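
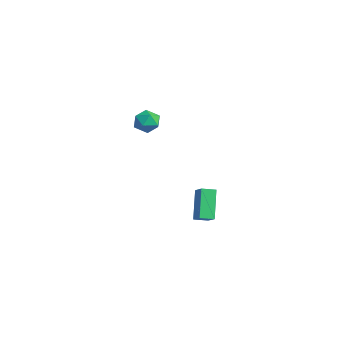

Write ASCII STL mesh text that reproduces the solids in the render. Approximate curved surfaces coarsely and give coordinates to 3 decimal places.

solid 
facet normal -0.924 0.167 0.343
outer loop
vertex -4.152 -0.777 3.485
vertex -4.263 -1.584 3.579
vertex -3.954 -1.138 4.194
endloop
endfacet
facet normal -0.491 0.713 0.500
outer loop
vertex -4.152 -0.777 3.485
vertex -3.954 -1.138 4.194
vertex -3.458 -0.57 3.871
endloop
endfacet
facet normal -0.227 0.968 -0.111
outer loop
vertex -4.152 -0.777 3.485
vertex -3.458 -0.57 3.871
vertex -3.461 -0.664 3.056
endloop
endfacet
facet normal -0.496 0.580 -0.646
outer loop
vertex -4.152 -0.777 3.485
vertex -3.461 -0.664 3.056
vertex -3.959 -1.291 2.876
endloop
endfacet
facet normal -0.927 0.085 -0.365
outer loop
vertex -4.152 -0.777 3.485
vertex -3.959 -1.291 2.876
vertex -4.263 -1.584 3.579
endloop
endfacet
facet normal 0.052 0.459 0.887
outer loop
vertex -3.458 -0.57 3.871
vertex -3.954 -1.138 4.194
vertex -3.141 -1.249 4.204
endloop
endfacet
facet normal -0.649 -0.423 0.633
outer loop
vertex -3.954 -1.138 4.194
vertex -4.263 -1.584 3.579
vertex -3.639 -1.876 4.024
endloop
endfacet
facet normal -0.652 -0.557 -0.514
outer loop
vertex -4.263 -1.584 3.579
vertex -3.959 -1.291 2.876
vertex -3.642 -1.97 3.209
endloop
endfacet
facet normal 0.045 0.242 -0.969
outer loop
vertex -3.959 -1.291 2.876
vertex -3.461 -0.664 3.056
vertex -3.146 -1.402 2.886
endloop
endfacet
facet normal 0.480 0.871 -0.102
outer loop
vertex -3.461 -0.664 3.056
vertex -3.458 -0.57 3.871
vertex -2.837 -0.956 3.501
endloop
endfacet
facet normal 0.496 -0.580 0.646
outer loop
vertex -2.948 -1.763 3.595
vertex -3.141 -1.249 4.204
vertex -3.639 -1.876 4.024
endloop
endfacet
facet normal 0.227 -0.968 0.111
outer loop
vertex -2.948 -1.763 3.595
vertex -3.639 -1.876 4.024
vertex -3.642 -1.97 3.209
endloop
endfacet
facet normal 0.491 -0.713 -0.500
outer loop
vertex -2.948 -1.763 3.595
vertex -3.642 -1.97 3.209
vertex -3.146 -1.402 2.886
endloop
endfacet
facet normal 0.924 -0.167 -0.343
outer loop
vertex -2.948 -1.763 3.595
vertex -3.146 -1.402 2.886
vertex -2.837 -0.956 3.501
endloop
endfacet
facet normal 0.927 -0.085 0.365
outer loop
vertex -2.948 -1.763 3.595
vertex -2.837 -0.956 3.501
vertex -3.141 -1.249 4.204
endloop
endfacet
facet normal -0.045 -0.242 0.969
outer loop
vertex -3.639 -1.876 4.024
vertex -3.141 -1.249 4.204
vertex -3.954 -1.138 4.194
endloop
endfacet
facet normal -0.480 -0.871 0.102
outer loop
vertex -3.642 -1.97 3.209
vertex -3.639 -1.876 4.024
vertex -4.263 -1.584 3.579
endloop
endfacet
facet normal -0.052 -0.459 -0.887
outer loop
vertex -3.146 -1.402 2.886
vertex -3.642 -1.97 3.209
vertex -3.959 -1.291 2.876
endloop
endfacet
facet normal 0.649 0.423 -0.633
outer loop
vertex -2.837 -0.956 3.501
vertex -3.146 -1.402 2.886
vertex -3.461 -0.664 3.056
endloop
endfacet
facet normal 0.652 0.557 0.514
outer loop
vertex -3.141 -1.249 4.204
vertex -2.837 -0.956 3.501
vertex -3.458 -0.57 3.871
endloop
endfacet
facet normal -0.842 0.035 -0.539
outer loop
vertex -4.715 2.077 -2.948
vertex -4.558 2.9 -3.14
vertex -3.683 1.497 -4.597
endloop
endfacet
facet normal -0.182 -0.958 0.223
outer loop
vertex -2.782 1.46 -4.02
vertex -4.715 2.077 -2.948
vertex -3.683 1.497 -4.597
endloop
endfacet
facet normal -0.842 0.035 -0.539
outer loop
vertex -3.683 1.497 -4.597
vertex -4.558 2.9 -3.14
vertex -3.526 2.32 -4.789
endloop
endfacet
facet normal 0.508 -0.286 -0.812
outer loop
vertex -3.526 2.32 -4.789
vertex -2.782 1.46 -4.02
vertex -3.683 1.497 -4.597
endloop
endfacet
facet normal -0.508 0.286 0.812
outer loop
vertex -4.715 2.077 -2.948
vertex -3.657 2.863 -2.563
vertex -4.558 2.9 -3.14
endloop
endfacet
facet normal -0.182 -0.958 0.223
outer loop
vertex -3.814 2.04 -2.371
vertex -4.715 2.077 -2.948
vertex -2.782 1.46 -4.02
endloop
endfacet
facet normal -0.508 0.286 0.812
outer loop
vertex -3.814 2.04 -2.371
vertex -3.657 2.863 -2.563
vertex -4.715 2.077 -2.948
endloop
endfacet
facet normal 0.182 0.958 -0.223
outer loop
vertex -4.558 2.9 -3.14
vertex -3.657 2.863 -2.563
vertex -3.526 2.32 -4.789
endloop
endfacet
facet normal 0.508 -0.286 -0.812
outer loop
vertex -2.625 2.283 -4.212
vertex -2.782 1.46 -4.02
vertex -3.526 2.32 -4.789
endloop
endfacet
facet normal 0.182 0.958 -0.223
outer loop
vertex -3.526 2.32 -4.789
vertex -3.657 2.863 -2.563
vertex -2.625 2.283 -4.212
endloop
endfacet
facet normal 0.842 -0.035 0.539
outer loop
vertex -2.625 2.283 -4.212
vertex -3.814 2.04 -2.371
vertex -2.782 1.46 -4.02
endloop
endfacet
facet normal 0.842 -0.035 0.539
outer loop
vertex -3.657 2.863 -2.563
vertex -3.814 2.04 -2.371
vertex -2.625 2.283 -4.212
endloop
endfacet

endsolid


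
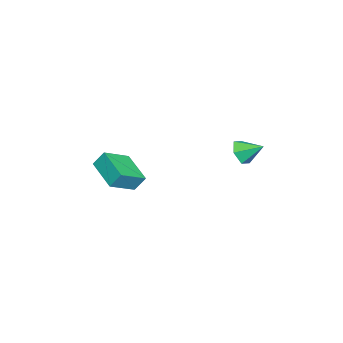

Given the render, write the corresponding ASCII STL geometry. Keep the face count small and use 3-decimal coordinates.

solid 
facet normal -0.682 -0.659 0.317
outer loop
vertex -1.521 -3.924 -0.224
vertex -2.867 -2.955 -1.108
vertex -1.361 -4.521 -1.122
endloop
endfacet
facet normal 0.716 -0.516 0.470
outer loop
vertex 0.127 -3.085 -1.812
vertex -1.521 -3.924 -0.224
vertex -1.361 -4.521 -1.122
endloop
endfacet
facet normal -0.682 -0.659 0.317
outer loop
vertex -1.361 -4.521 -1.122
vertex -2.867 -2.955 -1.108
vertex -2.707 -3.552 -2.006
endloop
endfacet
facet normal 0.147 -0.548 -0.824
outer loop
vertex -2.707 -3.552 -2.006
vertex 0.127 -3.085 -1.812
vertex -1.361 -4.521 -1.122
endloop
endfacet
facet normal -0.147 0.548 0.824
outer loop
vertex -1.521 -3.924 -0.224
vertex -1.379 -1.519 -1.798
vertex -2.867 -2.955 -1.108
endloop
endfacet
facet normal 0.716 -0.516 0.470
outer loop
vertex -0.033 -2.488 -0.914
vertex -1.521 -3.924 -0.224
vertex 0.127 -3.085 -1.812
endloop
endfacet
facet normal -0.147 0.548 0.824
outer loop
vertex -0.033 -2.488 -0.914
vertex -1.379 -1.519 -1.798
vertex -1.521 -3.924 -0.224
endloop
endfacet
facet normal -0.716 0.516 -0.470
outer loop
vertex -2.867 -2.955 -1.108
vertex -1.379 -1.519 -1.798
vertex -2.707 -3.552 -2.006
endloop
endfacet
facet normal 0.147 -0.548 -0.824
outer loop
vertex -1.219 -2.116 -2.696
vertex 0.127 -3.085 -1.812
vertex -2.707 -3.552 -2.006
endloop
endfacet
facet normal -0.716 0.516 -0.470
outer loop
vertex -2.707 -3.552 -2.006
vertex -1.379 -1.519 -1.798
vertex -1.219 -2.116 -2.696
endloop
endfacet
facet normal 0.682 0.659 -0.317
outer loop
vertex -1.219 -2.116 -2.696
vertex -0.033 -2.488 -0.914
vertex 0.127 -3.085 -1.812
endloop
endfacet
facet normal 0.682 0.659 -0.317
outer loop
vertex -1.379 -1.519 -1.798
vertex -0.033 -2.488 -0.914
vertex -1.219 -2.116 -2.696
endloop
endfacet
facet normal -0.048 -0.868 -0.494
outer loop
vertex -2.499 3.521 -0.443
vertex -3.274 3.328 -0.028
vertex -3.281 3.773 -0.81
endloop
endfacet
facet normal 0.454 0.778 -0.433
outer loop
vertex -2.499 3.521 -0.443
vertex -3.281 3.773 -0.81
vertex -3.206 4.552 0.668
endloop
endfacet
facet normal -0.048 -0.868 -0.494
outer loop
vertex -3.281 3.773 -0.81
vertex -3.274 3.328 -0.028
vertex -4.056 3.58 -0.395
endloop
endfacet
facet normal -0.420 0.812 -0.406
outer loop
vertex -3.281 3.773 -0.81
vertex -4.056 3.58 -0.395
vertex -3.206 4.552 0.668
endloop
endfacet
facet normal -0.048 -0.868 -0.494
outer loop
vertex -4.056 3.58 -0.395
vertex -3.274 3.328 -0.028
vertex -4.049 3.135 0.387
endloop
endfacet
facet normal -0.851 0.453 0.266
outer loop
vertex -4.056 3.58 -0.395
vertex -4.049 3.135 0.387
vertex -3.206 4.552 0.668
endloop
endfacet
facet normal -0.048 -0.868 -0.494
outer loop
vertex -4.049 3.135 0.387
vertex -3.274 3.328 -0.028
vertex -3.267 2.883 0.754
endloop
endfacet
facet normal -0.408 0.062 0.911
outer loop
vertex -4.049 3.135 0.387
vertex -3.267 2.883 0.754
vertex -3.206 4.552 0.668
endloop
endfacet
facet normal -0.048 -0.868 -0.494
outer loop
vertex -3.267 2.883 0.754
vertex -3.274 3.328 -0.028
vertex -2.492 3.076 0.339
endloop
endfacet
facet normal 0.466 0.029 0.884
outer loop
vertex -3.267 2.883 0.754
vertex -2.492 3.076 0.339
vertex -3.206 4.552 0.668
endloop
endfacet
facet normal -0.048 -0.868 -0.494
outer loop
vertex -2.492 3.076 0.339
vertex -3.274 3.328 -0.028
vertex -2.499 3.521 -0.443
endloop
endfacet
facet normal 0.897 0.387 0.212
outer loop
vertex -2.492 3.076 0.339
vertex -2.499 3.521 -0.443
vertex -3.206 4.552 0.668
endloop
endfacet

endsolid


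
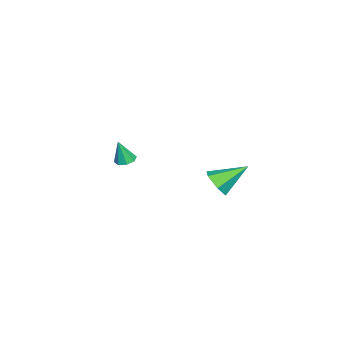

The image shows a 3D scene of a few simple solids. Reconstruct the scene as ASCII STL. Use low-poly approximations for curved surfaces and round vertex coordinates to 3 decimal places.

solid 
facet normal 0.388 -0.746 -0.541
outer loop
vertex 3.838 2.866 3.809
vertex 3.447 3.152 3.135
vertex 4.212 3.419 3.315
endloop
endfacet
facet normal 0.602 0.265 0.753
outer loop
vertex 3.838 2.866 3.809
vertex 4.212 3.419 3.315
vertex 2.753 4.488 4.105
endloop
endfacet
facet normal 0.388 -0.746 -0.542
outer loop
vertex 4.212 3.419 3.315
vertex 3.447 3.152 3.135
vertex 3.82 3.705 2.641
endloop
endfacet
facet normal 0.591 0.807 -0.001
outer loop
vertex 4.212 3.419 3.315
vertex 3.82 3.705 2.641
vertex 2.753 4.488 4.105
endloop
endfacet
facet normal 0.388 -0.746 -0.542
outer loop
vertex 3.82 3.705 2.641
vertex 3.447 3.152 3.135
vertex 3.055 3.438 2.461
endloop
endfacet
facet normal -0.156 0.819 -0.552
outer loop
vertex 3.82 3.705 2.641
vertex 3.055 3.438 2.461
vertex 2.753 4.488 4.105
endloop
endfacet
facet normal 0.387 -0.746 -0.542
outer loop
vertex 3.055 3.438 2.461
vertex 3.447 3.152 3.135
vertex 2.682 2.886 2.955
endloop
endfacet
facet normal -0.891 0.290 -0.349
outer loop
vertex 3.055 3.438 2.461
vertex 2.682 2.886 2.955
vertex 2.753 4.488 4.105
endloop
endfacet
facet normal 0.387 -0.747 -0.541
outer loop
vertex 2.682 2.886 2.955
vertex 3.447 3.152 3.135
vertex 3.073 2.6 3.629
endloop
endfacet
facet normal -0.880 -0.251 0.404
outer loop
vertex 2.682 2.886 2.955
vertex 3.073 2.6 3.629
vertex 2.753 4.488 4.105
endloop
endfacet
facet normal 0.387 -0.747 -0.541
outer loop
vertex 3.073 2.6 3.629
vertex 3.447 3.152 3.135
vertex 3.838 2.866 3.809
endloop
endfacet
facet normal -0.133 -0.263 0.955
outer loop
vertex 3.073 2.6 3.629
vertex 3.838 2.866 3.809
vertex 2.753 4.488 4.105
endloop
endfacet
facet normal -0.166 0.213 -0.963
outer loop
vertex -1.589 -3.199 0.474
vertex -2.127 -3.0 0.611
vertex -1.591 -2.758 0.572
endloop
endfacet
facet normal 0.980 -0.039 0.197
outer loop
vertex -1.589 -3.199 0.474
vertex -1.591 -2.758 0.572
vertex -1.893 -3.3 1.969
endloop
endfacet
facet normal -0.166 0.212 -0.963
outer loop
vertex -1.591 -2.758 0.572
vertex -2.127 -3.0 0.611
vertex -1.907 -2.459 0.692
endloop
endfacet
facet normal 0.707 0.594 0.383
outer loop
vertex -1.591 -2.758 0.572
vertex -1.907 -2.459 0.692
vertex -1.893 -3.3 1.969
endloop
endfacet
facet normal -0.167 0.212 -0.963
outer loop
vertex -1.907 -2.459 0.692
vertex -2.127 -3.0 0.611
vertex -2.352 -2.477 0.765
endloop
endfacet
facet normal 0.056 0.834 0.549
outer loop
vertex -1.907 -2.459 0.692
vertex -2.352 -2.477 0.765
vertex -1.893 -3.3 1.969
endloop
endfacet
facet normal -0.167 0.212 -0.963
outer loop
vertex -2.352 -2.477 0.765
vertex -2.127 -3.0 0.611
vertex -2.666 -2.801 0.748
endloop
endfacet
facet normal -0.592 0.542 0.596
outer loop
vertex -2.352 -2.477 0.765
vertex -2.666 -2.801 0.748
vertex -1.893 -3.3 1.969
endloop
endfacet
facet normal -0.166 0.213 -0.963
outer loop
vertex -2.666 -2.801 0.748
vertex -2.127 -3.0 0.611
vertex -2.664 -3.242 0.65
endloop
endfacet
facet normal -0.860 -0.114 0.498
outer loop
vertex -2.666 -2.801 0.748
vertex -2.664 -3.242 0.65
vertex -1.893 -3.3 1.969
endloop
endfacet
facet normal -0.165 0.212 -0.963
outer loop
vertex -2.664 -3.242 0.65
vertex -2.127 -3.0 0.611
vertex -2.348 -3.541 0.53
endloop
endfacet
facet normal -0.588 -0.746 0.311
outer loop
vertex -2.664 -3.242 0.65
vertex -2.348 -3.541 0.53
vertex -1.893 -3.3 1.969
endloop
endfacet
facet normal -0.166 0.212 -0.963
outer loop
vertex -2.348 -3.541 0.53
vertex -2.127 -3.0 0.611
vertex -1.903 -3.524 0.457
endloop
endfacet
facet normal 0.062 -0.987 0.146
outer loop
vertex -2.348 -3.541 0.53
vertex -1.903 -3.524 0.457
vertex -1.893 -3.3 1.969
endloop
endfacet
facet normal -0.167 0.212 -0.963
outer loop
vertex -1.903 -3.524 0.457
vertex -2.127 -3.0 0.611
vertex -1.589 -3.199 0.474
endloop
endfacet
facet normal 0.713 -0.694 0.098
outer loop
vertex -1.903 -3.524 0.457
vertex -1.589 -3.199 0.474
vertex -1.893 -3.3 1.969
endloop
endfacet

endsolid


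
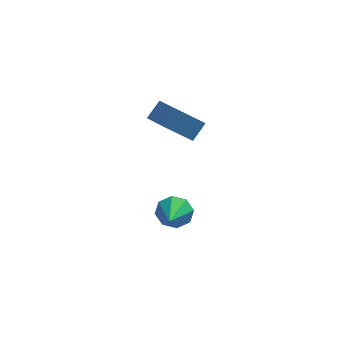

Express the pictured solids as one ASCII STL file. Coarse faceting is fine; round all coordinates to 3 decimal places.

solid 
facet normal -0.511 -0.538 -0.671
outer loop
vertex 4.594 2.045 0.618
vertex 3.424 1.933 1.599
vertex 3.995 3.321 0.051
endloop
endfacet
facet normal 0.763 0.073 -0.642
outer loop
vertex 4.476 3.827 0.681
vertex 4.594 2.045 0.618
vertex 3.995 3.321 0.051
endloop
endfacet
facet normal -0.511 -0.538 -0.671
outer loop
vertex 3.995 3.321 0.051
vertex 3.424 1.933 1.599
vertex 2.826 3.21 1.031
endloop
endfacet
facet normal -0.393 0.840 -0.374
outer loop
vertex 2.826 3.21 1.031
vertex 4.476 3.827 0.681
vertex 3.995 3.321 0.051
endloop
endfacet
facet normal 0.394 -0.840 0.374
outer loop
vertex 4.594 2.045 0.618
vertex 3.905 2.439 2.229
vertex 3.424 1.933 1.599
endloop
endfacet
facet normal 0.765 0.073 -0.640
outer loop
vertex 5.074 2.55 1.249
vertex 4.594 2.045 0.618
vertex 4.476 3.827 0.681
endloop
endfacet
facet normal 0.393 -0.840 0.374
outer loop
vertex 5.074 2.55 1.249
vertex 3.905 2.439 2.229
vertex 4.594 2.045 0.618
endloop
endfacet
facet normal -0.764 -0.072 0.641
outer loop
vertex 3.424 1.933 1.599
vertex 3.905 2.439 2.229
vertex 2.826 3.21 1.031
endloop
endfacet
facet normal -0.393 0.840 -0.373
outer loop
vertex 3.306 3.715 1.662
vertex 4.476 3.827 0.681
vertex 2.826 3.21 1.031
endloop
endfacet
facet normal -0.764 -0.074 0.641
outer loop
vertex 2.826 3.21 1.031
vertex 3.905 2.439 2.229
vertex 3.306 3.715 1.662
endloop
endfacet
facet normal 0.511 0.538 0.671
outer loop
vertex 3.306 3.715 1.662
vertex 5.074 2.55 1.249
vertex 4.476 3.827 0.681
endloop
endfacet
facet normal 0.511 0.538 0.671
outer loop
vertex 3.905 2.439 2.229
vertex 5.074 2.55 1.249
vertex 3.306 3.715 1.662
endloop
endfacet
facet normal 0.113 0.886 -0.449
outer loop
vertex 4.497 1.535 -3.978
vertex 3.882 1.812 -3.586
vertex 4.651 1.78 -3.456
endloop
endfacet
facet normal 0.832 -0.555 0.015
outer loop
vertex 4.497 1.535 -3.978
vertex 4.651 1.78 -3.456
vertex 3.698 0.368 -2.854
endloop
endfacet
facet normal 0.113 0.886 -0.449
outer loop
vertex 4.651 1.78 -3.456
vertex 3.882 1.812 -3.586
vertex 4.354 2.044 -3.01
endloop
endfacet
facet normal 0.741 -0.231 0.630
outer loop
vertex 4.651 1.78 -3.456
vertex 4.354 2.044 -3.01
vertex 3.698 0.368 -2.854
endloop
endfacet
facet normal 0.113 0.886 -0.450
outer loop
vertex 4.354 2.044 -3.01
vertex 3.882 1.812 -3.586
vertex 3.781 2.172 -2.902
endloop
endfacet
facet normal 0.189 0.017 0.982
outer loop
vertex 4.354 2.044 -3.01
vertex 3.781 2.172 -2.902
vertex 3.698 0.368 -2.854
endloop
endfacet
facet normal 0.115 0.886 -0.449
outer loop
vertex 3.781 2.172 -2.902
vertex 3.882 1.812 -3.586
vertex 3.268 2.09 -3.195
endloop
endfacet
facet normal -0.501 0.046 0.864
outer loop
vertex 3.781 2.172 -2.902
vertex 3.268 2.09 -3.195
vertex 3.698 0.368 -2.854
endloop
endfacet
facet normal 0.114 0.885 -0.451
outer loop
vertex 3.268 2.09 -3.195
vertex 3.882 1.812 -3.586
vertex 3.114 1.844 -3.717
endloop
endfacet
facet normal -0.923 -0.162 0.349
outer loop
vertex 3.268 2.09 -3.195
vertex 3.114 1.844 -3.717
vertex 3.698 0.368 -2.854
endloop
endfacet
facet normal 0.114 0.886 -0.449
outer loop
vertex 3.114 1.844 -3.717
vertex 3.882 1.812 -3.586
vertex 3.411 1.58 -4.163
endloop
endfacet
facet normal -0.832 -0.485 -0.267
outer loop
vertex 3.114 1.844 -3.717
vertex 3.411 1.58 -4.163
vertex 3.698 0.368 -2.854
endloop
endfacet
facet normal 0.113 0.886 -0.449
outer loop
vertex 3.411 1.58 -4.163
vertex 3.882 1.812 -3.586
vertex 3.984 1.452 -4.271
endloop
endfacet
facet normal -0.281 -0.734 -0.618
outer loop
vertex 3.411 1.58 -4.163
vertex 3.984 1.452 -4.271
vertex 3.698 0.368 -2.854
endloop
endfacet
facet normal 0.113 0.886 -0.449
outer loop
vertex 3.984 1.452 -4.271
vertex 3.882 1.812 -3.586
vertex 4.497 1.535 -3.978
endloop
endfacet
facet normal 0.409 -0.763 -0.501
outer loop
vertex 3.984 1.452 -4.271
vertex 4.497 1.535 -3.978
vertex 3.698 0.368 -2.854
endloop
endfacet

endsolid


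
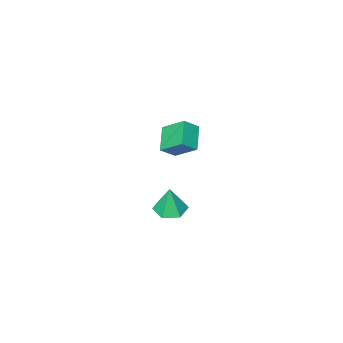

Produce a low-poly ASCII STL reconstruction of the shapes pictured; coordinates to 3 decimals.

solid 
facet normal -0.052 -0.033 -0.998
outer loop
vertex 4.101 3.753 -1.705
vertex 3.268 3.344 -1.648
vertex 3.33 4.271 -1.682
endloop
endfacet
facet normal 0.521 0.757 0.395
outer loop
vertex 4.101 3.753 -1.705
vertex 3.33 4.271 -1.682
vertex 3.352 3.396 -0.032
endloop
endfacet
facet normal -0.052 -0.033 -0.998
outer loop
vertex 3.33 4.271 -1.682
vertex 3.268 3.344 -1.648
vertex 2.496 3.862 -1.625
endloop
endfacet
facet normal -0.371 0.818 0.439
outer loop
vertex 3.33 4.271 -1.682
vertex 2.496 3.862 -1.625
vertex 3.352 3.396 -0.032
endloop
endfacet
facet normal -0.051 -0.032 -0.998
outer loop
vertex 2.496 3.862 -1.625
vertex 3.268 3.344 -1.648
vertex 2.434 2.935 -1.592
endloop
endfacet
facet normal -0.869 0.076 0.489
outer loop
vertex 2.496 3.862 -1.625
vertex 2.434 2.935 -1.592
vertex 3.352 3.396 -0.032
endloop
endfacet
facet normal -0.051 -0.032 -0.998
outer loop
vertex 2.434 2.935 -1.592
vertex 3.268 3.344 -1.648
vertex 3.206 2.417 -1.615
endloop
endfacet
facet normal -0.474 -0.729 0.494
outer loop
vertex 2.434 2.935 -1.592
vertex 3.206 2.417 -1.615
vertex 3.352 3.396 -0.032
endloop
endfacet
facet normal -0.053 -0.032 -0.998
outer loop
vertex 3.206 2.417 -1.615
vertex 3.268 3.344 -1.648
vertex 4.039 2.825 -1.672
endloop
endfacet
facet normal 0.417 -0.790 0.450
outer loop
vertex 3.206 2.417 -1.615
vertex 4.039 2.825 -1.672
vertex 3.352 3.396 -0.032
endloop
endfacet
facet normal -0.053 -0.032 -0.998
outer loop
vertex 4.039 2.825 -1.672
vertex 3.268 3.344 -1.648
vertex 4.101 3.753 -1.705
endloop
endfacet
facet normal 0.915 -0.047 0.400
outer loop
vertex 4.039 2.825 -1.672
vertex 4.101 3.753 -1.705
vertex 3.352 3.396 -0.032
endloop
endfacet
facet normal -0.732 0.216 -0.646
outer loop
vertex -3.417 -3.188 -2.981
vertex -2.444 -2.054 -3.704
vertex -2.805 -4.415 -4.085
endloop
endfacet
facet normal -0.586 -0.684 0.435
outer loop
vertex -1.956 -4.666 -3.336
vertex -3.417 -3.188 -2.981
vertex -2.805 -4.415 -4.085
endloop
endfacet
facet normal -0.732 0.216 -0.646
outer loop
vertex -2.805 -4.415 -4.085
vertex -2.444 -2.054 -3.704
vertex -1.833 -3.281 -4.808
endloop
endfacet
facet normal 0.347 -0.697 -0.627
outer loop
vertex -1.833 -3.281 -4.808
vertex -1.956 -4.666 -3.336
vertex -2.805 -4.415 -4.085
endloop
endfacet
facet normal -0.347 0.697 0.627
outer loop
vertex -3.417 -3.188 -2.981
vertex -1.595 -2.305 -2.955
vertex -2.444 -2.054 -3.704
endloop
endfacet
facet normal -0.586 -0.684 0.436
outer loop
vertex -2.567 -3.439 -2.232
vertex -3.417 -3.188 -2.981
vertex -1.956 -4.666 -3.336
endloop
endfacet
facet normal -0.347 0.697 0.627
outer loop
vertex -2.567 -3.439 -2.232
vertex -1.595 -2.305 -2.955
vertex -3.417 -3.188 -2.981
endloop
endfacet
facet normal 0.586 0.683 -0.435
outer loop
vertex -2.444 -2.054 -3.704
vertex -1.595 -2.305 -2.955
vertex -1.833 -3.281 -4.808
endloop
endfacet
facet normal 0.347 -0.697 -0.627
outer loop
vertex -0.983 -3.532 -4.059
vertex -1.956 -4.666 -3.336
vertex -1.833 -3.281 -4.808
endloop
endfacet
facet normal 0.586 0.684 -0.435
outer loop
vertex -1.833 -3.281 -4.808
vertex -1.595 -2.305 -2.955
vertex -0.983 -3.532 -4.059
endloop
endfacet
facet normal 0.732 -0.216 0.646
outer loop
vertex -0.983 -3.532 -4.059
vertex -2.567 -3.439 -2.232
vertex -1.956 -4.666 -3.336
endloop
endfacet
facet normal 0.732 -0.216 0.646
outer loop
vertex -1.595 -2.305 -2.955
vertex -2.567 -3.439 -2.232
vertex -0.983 -3.532 -4.059
endloop
endfacet

endsolid


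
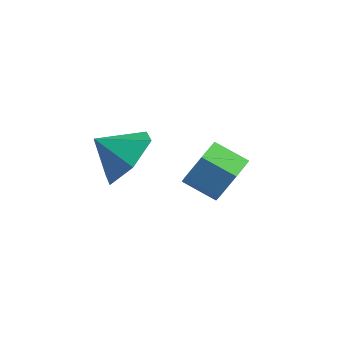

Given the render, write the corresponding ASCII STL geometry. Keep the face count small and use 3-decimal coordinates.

solid 
facet normal 0.848 0.286 -0.447
outer loop
vertex 3.335 1.502 -3.313
vertex 2.921 1.869 -3.863
vertex 3.134 2.249 -3.216
endloop
endfacet
facet normal 0.464 0.010 0.886
outer loop
vertex 3.335 1.502 -3.313
vertex 3.134 2.249 -3.216
vertex 2.454 1.204 -2.848
endloop
endfacet
facet normal 0.464 0.010 0.886
outer loop
vertex 2.454 1.204 -2.848
vertex 3.134 2.249 -3.216
vertex 2.253 1.952 -2.751
endloop
endfacet
facet normal -0.847 -0.286 0.449
outer loop
vertex 2.454 1.204 -2.848
vertex 2.253 1.952 -2.751
vertex 2.039 1.571 -3.397
endloop
endfacet
facet normal 0.848 0.286 -0.447
outer loop
vertex 3.134 2.249 -3.216
vertex 2.921 1.869 -3.863
vertex 2.72 2.616 -3.766
endloop
endfacet
facet normal 0.009 0.835 0.550
outer loop
vertex 3.134 2.249 -3.216
vertex 2.72 2.616 -3.766
vertex 2.253 1.952 -2.751
endloop
endfacet
facet normal 0.010 0.835 0.551
outer loop
vertex 2.253 1.952 -2.751
vertex 2.72 2.616 -3.766
vertex 1.839 2.319 -3.3
endloop
endfacet
facet normal -0.847 -0.285 0.449
outer loop
vertex 2.253 1.952 -2.751
vertex 1.839 2.319 -3.3
vertex 2.039 1.571 -3.397
endloop
endfacet
facet normal 0.847 0.286 -0.449
outer loop
vertex 2.72 2.616 -3.766
vertex 2.921 1.869 -3.863
vertex 2.506 2.236 -4.412
endloop
endfacet
facet normal -0.455 0.825 -0.335
outer loop
vertex 2.72 2.616 -3.766
vertex 2.506 2.236 -4.412
vertex 1.839 2.319 -3.3
endloop
endfacet
facet normal -0.456 0.825 -0.335
outer loop
vertex 1.839 2.319 -3.3
vertex 2.506 2.236 -4.412
vertex 1.625 1.938 -3.947
endloop
endfacet
facet normal -0.848 -0.285 0.448
outer loop
vertex 1.839 2.319 -3.3
vertex 1.625 1.938 -3.947
vertex 2.039 1.571 -3.397
endloop
endfacet
facet normal 0.847 0.286 -0.449
outer loop
vertex 2.506 2.236 -4.412
vertex 2.921 1.869 -3.863
vertex 2.707 1.488 -4.509
endloop
endfacet
facet normal -0.464 -0.010 -0.886
outer loop
vertex 2.506 2.236 -4.412
vertex 2.707 1.488 -4.509
vertex 1.625 1.938 -3.947
endloop
endfacet
facet normal -0.464 -0.010 -0.886
outer loop
vertex 1.625 1.938 -3.947
vertex 2.707 1.488 -4.509
vertex 1.826 1.191 -4.044
endloop
endfacet
facet normal -0.848 -0.286 0.447
outer loop
vertex 1.625 1.938 -3.947
vertex 1.826 1.191 -4.044
vertex 2.039 1.571 -3.397
endloop
endfacet
facet normal 0.847 0.285 -0.449
outer loop
vertex 2.707 1.488 -4.509
vertex 2.921 1.869 -3.863
vertex 3.121 1.121 -3.96
endloop
endfacet
facet normal -0.009 -0.835 -0.551
outer loop
vertex 2.707 1.488 -4.509
vertex 3.121 1.121 -3.96
vertex 1.826 1.191 -4.044
endloop
endfacet
facet normal -0.009 -0.835 -0.550
outer loop
vertex 1.826 1.191 -4.044
vertex 3.121 1.121 -3.96
vertex 2.24 0.824 -3.494
endloop
endfacet
facet normal -0.848 -0.286 0.447
outer loop
vertex 1.826 1.191 -4.044
vertex 2.24 0.824 -3.494
vertex 2.039 1.571 -3.397
endloop
endfacet
facet normal 0.848 0.285 -0.448
outer loop
vertex 3.121 1.121 -3.96
vertex 2.921 1.869 -3.863
vertex 3.335 1.502 -3.313
endloop
endfacet
facet normal 0.455 -0.825 0.335
outer loop
vertex 3.121 1.121 -3.96
vertex 3.335 1.502 -3.313
vertex 2.24 0.824 -3.494
endloop
endfacet
facet normal 0.456 -0.825 0.334
outer loop
vertex 2.24 0.824 -3.494
vertex 3.335 1.502 -3.313
vertex 2.454 1.204 -2.848
endloop
endfacet
facet normal -0.847 -0.286 0.449
outer loop
vertex 2.24 0.824 -3.494
vertex 2.454 1.204 -2.848
vertex 2.039 1.571 -3.397
endloop
endfacet
facet normal 0.650 0.456 -0.608
outer loop
vertex 2.435 -1.284 -1.903
vertex 1.741 -0.69 -2.199
vertex 2.284 -0.456 -1.443
endloop
endfacet
facet normal 0.180 -0.453 0.873
outer loop
vertex 2.435 -1.284 -1.903
vertex 2.284 -0.456 -1.443
vertex 1.059 -1.17 -1.561
endloop
endfacet
facet normal 0.649 0.457 -0.608
outer loop
vertex 2.284 -0.456 -1.443
vertex 1.741 -0.69 -2.199
vertex 1.59 0.138 -1.738
endloop
endfacet
facet normal -0.218 0.217 0.951
outer loop
vertex 2.284 -0.456 -1.443
vertex 1.59 0.138 -1.738
vertex 1.059 -1.17 -1.561
endloop
endfacet
facet normal 0.650 0.457 -0.607
outer loop
vertex 1.59 0.138 -1.738
vertex 1.741 -0.69 -2.199
vertex 1.047 -0.096 -2.495
endloop
endfacet
facet normal -0.802 0.387 0.455
outer loop
vertex 1.59 0.138 -1.738
vertex 1.047 -0.096 -2.495
vertex 1.059 -1.17 -1.561
endloop
endfacet
facet normal 0.650 0.456 -0.608
outer loop
vertex 1.047 -0.096 -2.495
vertex 1.741 -0.69 -2.199
vertex 1.199 -0.925 -2.955
endloop
endfacet
facet normal -0.986 -0.115 -0.119
outer loop
vertex 1.047 -0.096 -2.495
vertex 1.199 -0.925 -2.955
vertex 1.059 -1.17 -1.561
endloop
endfacet
facet normal 0.650 0.456 -0.608
outer loop
vertex 1.199 -0.925 -2.955
vertex 1.741 -0.69 -2.199
vertex 1.892 -1.519 -2.66
endloop
endfacet
facet normal -0.588 -0.784 -0.197
outer loop
vertex 1.199 -0.925 -2.955
vertex 1.892 -1.519 -2.66
vertex 1.059 -1.17 -1.561
endloop
endfacet
facet normal 0.650 0.456 -0.608
outer loop
vertex 1.892 -1.519 -2.66
vertex 1.741 -0.69 -2.199
vertex 2.435 -1.284 -1.903
endloop
endfacet
facet normal -0.005 -0.954 0.299
outer loop
vertex 1.892 -1.519 -2.66
vertex 2.435 -1.284 -1.903
vertex 1.059 -1.17 -1.561
endloop
endfacet

endsolid


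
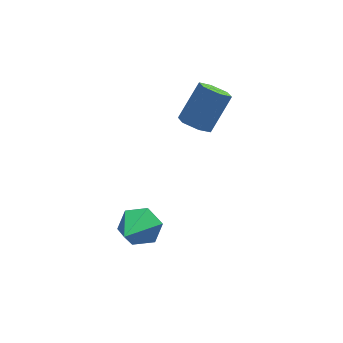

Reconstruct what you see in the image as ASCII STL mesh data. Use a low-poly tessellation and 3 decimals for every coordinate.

solid 
facet normal 0.435 0.743 -0.509
outer loop
vertex 0.729 -3.239 -3.705
vertex -0.035 -2.954 -3.942
vertex 0.32 -2.67 -3.224
endloop
endfacet
facet normal 0.573 -0.248 0.781
outer loop
vertex 0.729 -3.239 -3.705
vertex 0.32 -2.67 -3.224
vertex -0.945 -4.506 -2.878
endloop
endfacet
facet normal 0.435 0.743 -0.509
outer loop
vertex 0.32 -2.67 -3.224
vertex -0.035 -2.954 -3.942
vertex -0.445 -2.385 -3.461
endloop
endfacet
facet normal -0.179 0.300 0.937
outer loop
vertex 0.32 -2.67 -3.224
vertex -0.445 -2.385 -3.461
vertex -0.945 -4.506 -2.878
endloop
endfacet
facet normal 0.435 0.743 -0.509
outer loop
vertex -0.445 -2.385 -3.461
vertex -0.035 -2.954 -3.942
vertex -0.8 -2.669 -4.179
endloop
endfacet
facet normal -0.897 0.301 0.325
outer loop
vertex -0.445 -2.385 -3.461
vertex -0.8 -2.669 -4.179
vertex -0.945 -4.506 -2.878
endloop
endfacet
facet normal 0.435 0.743 -0.509
outer loop
vertex -0.8 -2.669 -4.179
vertex -0.035 -2.954 -3.942
vertex -0.391 -3.238 -4.66
endloop
endfacet
facet normal -0.862 -0.246 -0.443
outer loop
vertex -0.8 -2.669 -4.179
vertex -0.391 -3.238 -4.66
vertex -0.945 -4.506 -2.878
endloop
endfacet
facet normal 0.435 0.743 -0.509
outer loop
vertex -0.391 -3.238 -4.66
vertex -0.035 -2.954 -3.942
vertex 0.374 -3.523 -4.423
endloop
endfacet
facet normal -0.110 -0.793 -0.599
outer loop
vertex -0.391 -3.238 -4.66
vertex 0.374 -3.523 -4.423
vertex -0.945 -4.506 -2.878
endloop
endfacet
facet normal 0.435 0.743 -0.509
outer loop
vertex 0.374 -3.523 -4.423
vertex -0.035 -2.954 -3.942
vertex 0.729 -3.239 -3.705
endloop
endfacet
facet normal 0.608 -0.794 0.014
outer loop
vertex 0.374 -3.523 -4.423
vertex 0.729 -3.239 -3.705
vertex -0.945 -4.506 -2.878
endloop
endfacet
facet normal -0.525 -0.303 -0.795
outer loop
vertex 3.313 0.558 -1.974
vertex 2.803 0.35 -1.558
vertex 2.805 0.994 -1.805
endloop
endfacet
facet normal 0.428 0.714 -0.554
outer loop
vertex 3.313 0.558 -1.974
vertex 2.805 0.994 -1.805
vertex 4.247 1.098 -0.558
endloop
endfacet
facet normal 0.429 0.713 -0.555
outer loop
vertex 4.247 1.098 -0.558
vertex 2.805 0.994 -1.805
vertex 3.74 1.534 -0.39
endloop
endfacet
facet normal 0.525 0.304 0.795
outer loop
vertex 4.247 1.098 -0.558
vertex 3.74 1.534 -0.39
vertex 3.737 0.89 -0.142
endloop
endfacet
facet normal -0.525 -0.303 -0.795
outer loop
vertex 2.805 0.994 -1.805
vertex 2.803 0.35 -1.558
vertex 2.295 0.786 -1.389
endloop
endfacet
facet normal -0.422 0.904 -0.066
outer loop
vertex 2.805 0.994 -1.805
vertex 2.295 0.786 -1.389
vertex 3.74 1.534 -0.39
endloop
endfacet
facet normal -0.422 0.904 -0.066
outer loop
vertex 3.74 1.534 -0.39
vertex 2.295 0.786 -1.389
vertex 3.23 1.326 0.026
endloop
endfacet
facet normal 0.525 0.304 0.795
outer loop
vertex 3.74 1.534 -0.39
vertex 3.23 1.326 0.026
vertex 3.737 0.89 -0.142
endloop
endfacet
facet normal -0.525 -0.303 -0.795
outer loop
vertex 2.295 0.786 -1.389
vertex 2.803 0.35 -1.558
vertex 2.293 0.142 -1.142
endloop
endfacet
facet normal -0.851 0.190 0.490
outer loop
vertex 2.295 0.786 -1.389
vertex 2.293 0.142 -1.142
vertex 3.23 1.326 0.026
endloop
endfacet
facet normal -0.851 0.192 0.488
outer loop
vertex 3.23 1.326 0.026
vertex 2.293 0.142 -1.142
vertex 3.227 0.682 0.274
endloop
endfacet
facet normal 0.525 0.304 0.795
outer loop
vertex 3.23 1.326 0.026
vertex 3.227 0.682 0.274
vertex 3.737 0.89 -0.142
endloop
endfacet
facet normal -0.525 -0.304 -0.795
outer loop
vertex 2.293 0.142 -1.142
vertex 2.803 0.35 -1.558
vertex 2.8 -0.294 -1.31
endloop
endfacet
facet normal -0.429 -0.713 0.555
outer loop
vertex 2.293 0.142 -1.142
vertex 2.8 -0.294 -1.31
vertex 3.227 0.682 0.274
endloop
endfacet
facet normal -0.428 -0.713 0.555
outer loop
vertex 3.227 0.682 0.274
vertex 2.8 -0.294 -1.31
vertex 3.735 0.246 0.105
endloop
endfacet
facet normal 0.525 0.303 0.795
outer loop
vertex 3.227 0.682 0.274
vertex 3.735 0.246 0.105
vertex 3.737 0.89 -0.142
endloop
endfacet
facet normal -0.525 -0.304 -0.795
outer loop
vertex 2.8 -0.294 -1.31
vertex 2.803 0.35 -1.558
vertex 3.31 -0.086 -1.726
endloop
endfacet
facet normal 0.422 -0.904 0.066
outer loop
vertex 2.8 -0.294 -1.31
vertex 3.31 -0.086 -1.726
vertex 3.735 0.246 0.105
endloop
endfacet
facet normal 0.422 -0.904 0.066
outer loop
vertex 3.735 0.246 0.105
vertex 3.31 -0.086 -1.726
vertex 4.245 0.454 -0.311
endloop
endfacet
facet normal 0.525 0.303 0.795
outer loop
vertex 3.735 0.246 0.105
vertex 4.245 0.454 -0.311
vertex 3.737 0.89 -0.142
endloop
endfacet
facet normal -0.525 -0.304 -0.795
outer loop
vertex 3.31 -0.086 -1.726
vertex 2.803 0.35 -1.558
vertex 3.313 0.558 -1.974
endloop
endfacet
facet normal 0.851 -0.192 -0.489
outer loop
vertex 3.31 -0.086 -1.726
vertex 3.313 0.558 -1.974
vertex 4.245 0.454 -0.311
endloop
endfacet
facet normal 0.851 -0.190 -0.489
outer loop
vertex 4.245 0.454 -0.311
vertex 3.313 0.558 -1.974
vertex 4.247 1.098 -0.558
endloop
endfacet
facet normal 0.525 0.303 0.795
outer loop
vertex 4.245 0.454 -0.311
vertex 4.247 1.098 -0.558
vertex 3.737 0.89 -0.142
endloop
endfacet

endsolid


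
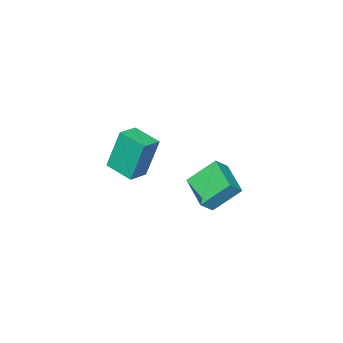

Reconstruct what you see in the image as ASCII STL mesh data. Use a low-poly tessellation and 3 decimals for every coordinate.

solid 
facet normal -0.976 -0.150 -0.158
outer loop
vertex 1.873 -3.302 1.631
vertex 1.724 -2.014 1.331
vertex 2.249 -3.708 -0.302
endloop
endfacet
facet normal 0.112 -0.968 0.225
outer loop
vertex 3.176 -3.566 -0.151
vertex 1.873 -3.302 1.631
vertex 2.249 -3.708 -0.302
endloop
endfacet
facet normal -0.976 -0.150 -0.158
outer loop
vertex 2.249 -3.708 -0.302
vertex 1.724 -2.014 1.331
vertex 2.1 -2.42 -0.601
endloop
endfacet
facet normal 0.187 -0.201 -0.961
outer loop
vertex 2.1 -2.42 -0.601
vertex 3.176 -3.566 -0.151
vertex 2.249 -3.708 -0.302
endloop
endfacet
facet normal -0.188 0.202 0.961
outer loop
vertex 1.873 -3.302 1.631
vertex 2.651 -1.872 1.482
vertex 1.724 -2.014 1.331
endloop
endfacet
facet normal 0.112 -0.968 0.225
outer loop
vertex 2.8 -3.16 1.781
vertex 1.873 -3.302 1.631
vertex 3.176 -3.566 -0.151
endloop
endfacet
facet normal -0.186 0.202 0.962
outer loop
vertex 2.8 -3.16 1.781
vertex 2.651 -1.872 1.482
vertex 1.873 -3.302 1.631
endloop
endfacet
facet normal -0.112 0.968 -0.225
outer loop
vertex 1.724 -2.014 1.331
vertex 2.651 -1.872 1.482
vertex 2.1 -2.42 -0.601
endloop
endfacet
facet normal 0.187 -0.202 -0.961
outer loop
vertex 3.027 -2.278 -0.451
vertex 3.176 -3.566 -0.151
vertex 2.1 -2.42 -0.601
endloop
endfacet
facet normal -0.112 0.968 -0.225
outer loop
vertex 2.1 -2.42 -0.601
vertex 2.651 -1.872 1.482
vertex 3.027 -2.278 -0.451
endloop
endfacet
facet normal 0.976 0.150 0.158
outer loop
vertex 3.027 -2.278 -0.451
vertex 2.8 -3.16 1.781
vertex 3.176 -3.566 -0.151
endloop
endfacet
facet normal 0.976 0.150 0.158
outer loop
vertex 2.651 -1.872 1.482
vertex 2.8 -3.16 1.781
vertex 3.027 -2.278 -0.451
endloop
endfacet
facet normal -0.561 0.455 0.691
outer loop
vertex -3.091 -3.877 -2.607
vertex -2.43 -2.284 -3.12
vertex -3.729 -3.797 -3.178
endloop
endfacet
facet normal -0.367 -0.885 0.286
outer loop
vertex -2.77 -4.576 -4.36
vertex -3.091 -3.877 -2.607
vertex -3.729 -3.797 -3.178
endloop
endfacet
facet normal -0.561 0.456 0.691
outer loop
vertex -3.729 -3.797 -3.178
vertex -2.43 -2.284 -3.12
vertex -3.068 -2.203 -3.692
endloop
endfacet
facet normal -0.742 0.094 -0.664
outer loop
vertex -3.068 -2.203 -3.692
vertex -2.77 -4.576 -4.36
vertex -3.729 -3.797 -3.178
endloop
endfacet
facet normal 0.742 -0.094 0.664
outer loop
vertex -3.091 -3.877 -2.607
vertex -1.471 -3.063 -4.302
vertex -2.43 -2.284 -3.12
endloop
endfacet
facet normal -0.368 -0.885 0.285
outer loop
vertex -2.132 -4.657 -3.788
vertex -3.091 -3.877 -2.607
vertex -2.77 -4.576 -4.36
endloop
endfacet
facet normal 0.742 -0.093 0.664
outer loop
vertex -2.132 -4.657 -3.788
vertex -1.471 -3.063 -4.302
vertex -3.091 -3.877 -2.607
endloop
endfacet
facet normal 0.368 0.885 -0.285
outer loop
vertex -2.43 -2.284 -3.12
vertex -1.471 -3.063 -4.302
vertex -3.068 -2.203 -3.692
endloop
endfacet
facet normal -0.742 0.094 -0.664
outer loop
vertex -2.109 -2.983 -4.873
vertex -2.77 -4.576 -4.36
vertex -3.068 -2.203 -3.692
endloop
endfacet
facet normal 0.367 0.885 -0.286
outer loop
vertex -3.068 -2.203 -3.692
vertex -1.471 -3.063 -4.302
vertex -2.109 -2.983 -4.873
endloop
endfacet
facet normal 0.562 -0.455 -0.691
outer loop
vertex -2.109 -2.983 -4.873
vertex -2.132 -4.657 -3.788
vertex -2.77 -4.576 -4.36
endloop
endfacet
facet normal 0.561 -0.456 -0.691
outer loop
vertex -1.471 -3.063 -4.302
vertex -2.132 -4.657 -3.788
vertex -2.109 -2.983 -4.873
endloop
endfacet

endsolid


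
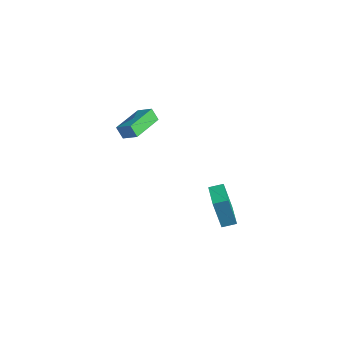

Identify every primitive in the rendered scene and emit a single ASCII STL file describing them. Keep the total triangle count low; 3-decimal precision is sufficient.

solid 
facet normal -0.911 0.412 0.004
outer loop
vertex 2.167 -0.541 -0.209
vertex 2.504 0.203 -0.013
vertex 2.363 -0.086 -2.28
endloop
endfacet
facet normal -0.401 -0.886 -0.233
outer loop
vertex 3.776 -0.723 -2.287
vertex 2.167 -0.541 -0.209
vertex 2.363 -0.086 -2.28
endloop
endfacet
facet normal -0.912 0.411 0.004
outer loop
vertex 2.363 -0.086 -2.28
vertex 2.504 0.203 -0.013
vertex 2.7 0.659 -2.085
endloop
endfacet
facet normal 0.091 0.213 -0.973
outer loop
vertex 2.7 0.659 -2.085
vertex 3.776 -0.723 -2.287
vertex 2.363 -0.086 -2.28
endloop
endfacet
facet normal -0.092 -0.215 0.972
outer loop
vertex 2.167 -0.541 -0.209
vertex 3.917 -0.434 -0.02
vertex 2.504 0.203 -0.013
endloop
endfacet
facet normal -0.401 -0.886 -0.233
outer loop
vertex 3.58 -1.179 -0.215
vertex 2.167 -0.541 -0.209
vertex 3.776 -0.723 -2.287
endloop
endfacet
facet normal -0.092 -0.213 0.973
outer loop
vertex 3.58 -1.179 -0.215
vertex 3.917 -0.434 -0.02
vertex 2.167 -0.541 -0.209
endloop
endfacet
facet normal 0.401 0.886 0.233
outer loop
vertex 2.504 0.203 -0.013
vertex 3.917 -0.434 -0.02
vertex 2.7 0.659 -2.085
endloop
endfacet
facet normal 0.093 0.214 -0.972
outer loop
vertex 4.113 0.021 -2.091
vertex 3.776 -0.723 -2.287
vertex 2.7 0.659 -2.085
endloop
endfacet
facet normal 0.401 0.886 0.233
outer loop
vertex 2.7 0.659 -2.085
vertex 3.917 -0.434 -0.02
vertex 4.113 0.021 -2.091
endloop
endfacet
facet normal 0.911 -0.412 -0.004
outer loop
vertex 4.113 0.021 -2.091
vertex 3.58 -1.179 -0.215
vertex 3.776 -0.723 -2.287
endloop
endfacet
facet normal 0.912 -0.411 -0.004
outer loop
vertex 3.917 -0.434 -0.02
vertex 3.58 -1.179 -0.215
vertex 4.113 0.021 -2.091
endloop
endfacet
facet normal -0.771 -0.369 -0.519
outer loop
vertex -4.086 -2.544 1.213
vertex -4.989 -0.625 1.191
vertex -3.679 -2.36 0.478
endloop
endfacet
facet normal 0.426 -0.905 0.009
outer loop
vertex -2.831 -1.955 1.049
vertex -4.086 -2.544 1.213
vertex -3.679 -2.36 0.478
endloop
endfacet
facet normal -0.771 -0.369 -0.519
outer loop
vertex -3.679 -2.36 0.478
vertex -4.989 -0.625 1.191
vertex -4.582 -0.442 0.456
endloop
endfacet
facet normal 0.474 0.213 -0.855
outer loop
vertex -4.582 -0.442 0.456
vertex -2.831 -1.955 1.049
vertex -3.679 -2.36 0.478
endloop
endfacet
facet normal -0.474 -0.213 0.855
outer loop
vertex -4.086 -2.544 1.213
vertex -4.141 -0.22 1.762
vertex -4.989 -0.625 1.191
endloop
endfacet
facet normal 0.426 -0.905 0.011
outer loop
vertex -3.238 -2.138 1.784
vertex -4.086 -2.544 1.213
vertex -2.831 -1.955 1.049
endloop
endfacet
facet normal -0.473 -0.213 0.855
outer loop
vertex -3.238 -2.138 1.784
vertex -4.141 -0.22 1.762
vertex -4.086 -2.544 1.213
endloop
endfacet
facet normal -0.425 0.905 -0.010
outer loop
vertex -4.989 -0.625 1.191
vertex -4.141 -0.22 1.762
vertex -4.582 -0.442 0.456
endloop
endfacet
facet normal 0.473 0.213 -0.855
outer loop
vertex -3.734 -0.036 1.027
vertex -2.831 -1.955 1.049
vertex -4.582 -0.442 0.456
endloop
endfacet
facet normal -0.426 0.904 -0.010
outer loop
vertex -4.582 -0.442 0.456
vertex -4.141 -0.22 1.762
vertex -3.734 -0.036 1.027
endloop
endfacet
facet normal 0.771 0.369 0.519
outer loop
vertex -3.734 -0.036 1.027
vertex -3.238 -2.138 1.784
vertex -2.831 -1.955 1.049
endloop
endfacet
facet normal 0.771 0.369 0.519
outer loop
vertex -4.141 -0.22 1.762
vertex -3.238 -2.138 1.784
vertex -3.734 -0.036 1.027
endloop
endfacet

endsolid


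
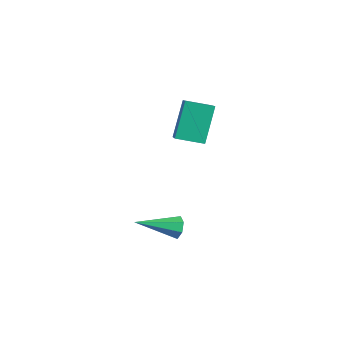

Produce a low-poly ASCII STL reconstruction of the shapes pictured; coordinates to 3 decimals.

solid 
facet normal 0.245 0.907 -0.342
outer loop
vertex -1.149 -0.035 -2.865
vertex -1.452 -0.14 -3.361
vertex -1.643 0.101 -2.858
endloop
endfacet
facet normal 0.035 0.074 0.997
outer loop
vertex -1.149 -0.035 -2.865
vertex -1.643 0.101 -2.858
vertex -1.928 -1.9 -2.699
endloop
endfacet
facet normal 0.247 0.907 -0.341
outer loop
vertex -1.643 0.101 -2.858
vertex -1.452 -0.14 -3.361
vertex -1.992 0.056 -3.23
endloop
endfacet
facet normal -0.730 0.157 0.666
outer loop
vertex -1.643 0.101 -2.858
vertex -1.992 0.056 -3.23
vertex -1.928 -1.9 -2.699
endloop
endfacet
facet normal 0.246 0.907 -0.342
outer loop
vertex -1.992 0.056 -3.23
vertex -1.452 -0.14 -3.361
vertex -1.934 -0.137 -3.7
endloop
endfacet
facet normal -0.993 -0.059 -0.098
outer loop
vertex -1.992 0.056 -3.23
vertex -1.934 -0.137 -3.7
vertex -1.928 -1.9 -2.699
endloop
endfacet
facet normal 0.245 0.907 -0.341
outer loop
vertex -1.934 -0.137 -3.7
vertex -1.452 -0.14 -3.361
vertex -1.513 -0.332 -3.916
endloop
endfacet
facet normal -0.560 -0.411 -0.720
outer loop
vertex -1.934 -0.137 -3.7
vertex -1.513 -0.332 -3.916
vertex -1.928 -1.9 -2.699
endloop
endfacet
facet normal 0.246 0.907 -0.341
outer loop
vertex -1.513 -0.332 -3.916
vertex -1.452 -0.14 -3.361
vertex -1.045 -0.383 -3.714
endloop
endfacet
facet normal 0.247 -0.634 -0.733
outer loop
vertex -1.513 -0.332 -3.916
vertex -1.045 -0.383 -3.714
vertex -1.928 -1.9 -2.699
endloop
endfacet
facet normal 0.246 0.907 -0.341
outer loop
vertex -1.045 -0.383 -3.714
vertex -1.452 -0.14 -3.361
vertex -0.884 -0.251 -3.246
endloop
endfacet
facet normal 0.819 -0.560 -0.124
outer loop
vertex -1.045 -0.383 -3.714
vertex -0.884 -0.251 -3.246
vertex -1.928 -1.9 -2.699
endloop
endfacet
facet normal 0.247 0.907 -0.343
outer loop
vertex -0.884 -0.251 -3.246
vertex -1.452 -0.14 -3.361
vertex -1.149 -0.035 -2.865
endloop
endfacet
facet normal 0.725 -0.246 0.643
outer loop
vertex -0.884 -0.251 -3.246
vertex -1.149 -0.035 -2.865
vertex -1.928 -1.9 -2.699
endloop
endfacet
facet normal -0.787 0.361 -0.500
outer loop
vertex -4.237 1.646 2.284
vertex -3.583 2.687 2.006
vertex -3.587 0.802 0.65
endloop
endfacet
facet normal -0.519 -0.826 0.220
outer loop
vertex -2.477 0.293 1.354
vertex -4.237 1.646 2.284
vertex -3.587 0.802 0.65
endloop
endfacet
facet normal -0.788 0.361 -0.499
outer loop
vertex -3.587 0.802 0.65
vertex -3.583 2.687 2.006
vertex -2.934 1.843 0.372
endloop
endfacet
facet normal 0.333 -0.433 -0.838
outer loop
vertex -2.934 1.843 0.372
vertex -2.477 0.293 1.354
vertex -3.587 0.802 0.65
endloop
endfacet
facet normal -0.333 0.433 0.838
outer loop
vertex -4.237 1.646 2.284
vertex -2.473 2.178 2.71
vertex -3.583 2.687 2.006
endloop
endfacet
facet normal -0.518 -0.826 0.221
outer loop
vertex -3.126 1.137 2.988
vertex -4.237 1.646 2.284
vertex -2.477 0.293 1.354
endloop
endfacet
facet normal -0.333 0.433 0.838
outer loop
vertex -3.126 1.137 2.988
vertex -2.473 2.178 2.71
vertex -4.237 1.646 2.284
endloop
endfacet
facet normal 0.519 0.826 -0.221
outer loop
vertex -3.583 2.687 2.006
vertex -2.473 2.178 2.71
vertex -2.934 1.843 0.372
endloop
endfacet
facet normal 0.333 -0.433 -0.838
outer loop
vertex -1.823 1.334 1.076
vertex -2.477 0.293 1.354
vertex -2.934 1.843 0.372
endloop
endfacet
facet normal 0.518 0.826 -0.221
outer loop
vertex -2.934 1.843 0.372
vertex -2.473 2.178 2.71
vertex -1.823 1.334 1.076
endloop
endfacet
facet normal 0.787 -0.361 0.499
outer loop
vertex -1.823 1.334 1.076
vertex -3.126 1.137 2.988
vertex -2.477 0.293 1.354
endloop
endfacet
facet normal 0.788 -0.361 0.500
outer loop
vertex -2.473 2.178 2.71
vertex -3.126 1.137 2.988
vertex -1.823 1.334 1.076
endloop
endfacet

endsolid


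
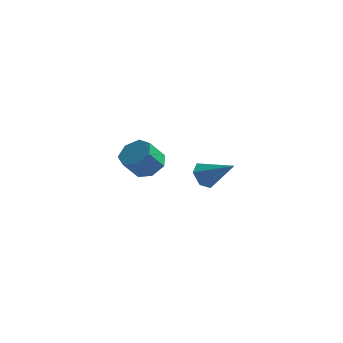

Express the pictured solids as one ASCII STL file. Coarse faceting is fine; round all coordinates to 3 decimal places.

solid 
facet normal -0.830 0.140 -0.540
outer loop
vertex 2.249 -3.708 -0.138
vertex 1.84 -3.484 0.548
vertex 2.232 -2.911 0.095
endloop
endfacet
facet normal 0.813 0.179 -0.554
outer loop
vertex 2.249 -3.708 -0.138
vertex 2.232 -2.911 0.095
vertex 3.44 -3.756 1.592
endloop
endfacet
facet normal -0.830 0.140 -0.540
outer loop
vertex 2.232 -2.911 0.095
vertex 1.84 -3.484 0.548
vertex 1.823 -2.688 0.781
endloop
endfacet
facet normal 0.535 0.844 0.045
outer loop
vertex 2.232 -2.911 0.095
vertex 1.823 -2.688 0.781
vertex 3.44 -3.756 1.592
endloop
endfacet
facet normal -0.829 0.141 -0.541
outer loop
vertex 1.823 -2.688 0.781
vertex 1.84 -3.484 0.548
vertex 1.43 -3.261 1.235
endloop
endfacet
facet normal 0.012 0.616 0.788
outer loop
vertex 1.823 -2.688 0.781
vertex 1.43 -3.261 1.235
vertex 3.44 -3.756 1.592
endloop
endfacet
facet normal -0.829 0.140 -0.541
outer loop
vertex 1.43 -3.261 1.235
vertex 1.84 -3.484 0.548
vertex 1.447 -4.058 1.002
endloop
endfacet
facet normal -0.234 -0.277 0.932
outer loop
vertex 1.43 -3.261 1.235
vertex 1.447 -4.058 1.002
vertex 3.44 -3.756 1.592
endloop
endfacet
facet normal -0.830 0.141 -0.540
outer loop
vertex 1.447 -4.058 1.002
vertex 1.84 -3.484 0.548
vertex 1.856 -4.281 0.316
endloop
endfacet
facet normal 0.044 -0.942 0.333
outer loop
vertex 1.447 -4.058 1.002
vertex 1.856 -4.281 0.316
vertex 3.44 -3.756 1.592
endloop
endfacet
facet normal -0.830 0.141 -0.540
outer loop
vertex 1.856 -4.281 0.316
vertex 1.84 -3.484 0.548
vertex 2.249 -3.708 -0.138
endloop
endfacet
facet normal 0.567 -0.714 -0.410
outer loop
vertex 1.856 -4.281 0.316
vertex 2.249 -3.708 -0.138
vertex 3.44 -3.756 1.592
endloop
endfacet
facet normal 0.401 0.477 -0.782
outer loop
vertex -2.279 3.819 -2.138
vertex -3.034 3.435 -2.759
vertex -3.03 4.331 -2.211
endloop
endfacet
facet normal 0.401 0.677 0.617
outer loop
vertex -2.279 3.819 -2.138
vertex -3.03 4.331 -2.211
vertex -2.891 3.09 -0.941
endloop
endfacet
facet normal 0.401 0.677 0.617
outer loop
vertex -2.891 3.09 -0.941
vertex -3.03 4.331 -2.211
vertex -3.642 3.601 -1.013
endloop
endfacet
facet normal -0.400 -0.477 0.783
outer loop
vertex -2.891 3.09 -0.941
vertex -3.642 3.601 -1.013
vertex -3.646 2.705 -1.561
endloop
endfacet
facet normal 0.400 0.477 -0.783
outer loop
vertex -3.03 4.331 -2.211
vertex -3.034 3.435 -2.759
vertex -3.784 4.167 -2.696
endloop
endfacet
facet normal -0.395 0.860 0.323
outer loop
vertex -3.03 4.331 -2.211
vertex -3.784 4.167 -2.696
vertex -3.642 3.601 -1.013
endloop
endfacet
facet normal -0.395 0.860 0.323
outer loop
vertex -3.642 3.601 -1.013
vertex -3.784 4.167 -2.696
vertex -4.396 3.437 -1.498
endloop
endfacet
facet normal -0.400 -0.477 0.783
outer loop
vertex -3.642 3.601 -1.013
vertex -4.396 3.437 -1.498
vertex -3.646 2.705 -1.561
endloop
endfacet
facet normal 0.400 0.477 -0.783
outer loop
vertex -3.784 4.167 -2.696
vertex -3.034 3.435 -2.759
vertex -3.973 3.453 -3.228
endloop
endfacet
facet normal -0.893 0.396 -0.215
outer loop
vertex -3.784 4.167 -2.696
vertex -3.973 3.453 -3.228
vertex -4.396 3.437 -1.498
endloop
endfacet
facet normal -0.893 0.396 -0.215
outer loop
vertex -4.396 3.437 -1.498
vertex -3.973 3.453 -3.228
vertex -4.585 2.723 -2.031
endloop
endfacet
facet normal -0.401 -0.478 0.782
outer loop
vertex -4.396 3.437 -1.498
vertex -4.585 2.723 -2.031
vertex -3.646 2.705 -1.561
endloop
endfacet
facet normal 0.400 0.477 -0.783
outer loop
vertex -3.973 3.453 -3.228
vertex -3.034 3.435 -2.759
vertex -3.455 2.725 -3.407
endloop
endfacet
facet normal -0.719 -0.366 -0.591
outer loop
vertex -3.973 3.453 -3.228
vertex -3.455 2.725 -3.407
vertex -4.585 2.723 -2.031
endloop
endfacet
facet normal -0.719 -0.366 -0.591
outer loop
vertex -4.585 2.723 -2.031
vertex -3.455 2.725 -3.407
vertex -4.067 1.995 -2.21
endloop
endfacet
facet normal -0.401 -0.477 0.782
outer loop
vertex -4.585 2.723 -2.031
vertex -4.067 1.995 -2.21
vertex -3.646 2.705 -1.561
endloop
endfacet
facet normal 0.400 0.477 -0.783
outer loop
vertex -3.455 2.725 -3.407
vertex -3.034 3.435 -2.759
vertex -2.62 2.531 -3.098
endloop
endfacet
facet normal -0.005 -0.853 -0.522
outer loop
vertex -3.455 2.725 -3.407
vertex -2.62 2.531 -3.098
vertex -4.067 1.995 -2.21
endloop
endfacet
facet normal -0.004 -0.853 -0.522
outer loop
vertex -4.067 1.995 -2.21
vertex -2.62 2.531 -3.098
vertex -3.232 1.802 -1.901
endloop
endfacet
facet normal -0.400 -0.478 0.782
outer loop
vertex -4.067 1.995 -2.21
vertex -3.232 1.802 -1.901
vertex -3.646 2.705 -1.561
endloop
endfacet
facet normal 0.400 0.477 -0.782
outer loop
vertex -2.62 2.531 -3.098
vertex -3.034 3.435 -2.759
vertex -2.097 3.019 -2.533
endloop
endfacet
facet normal 0.714 -0.697 -0.059
outer loop
vertex -2.62 2.531 -3.098
vertex -2.097 3.019 -2.533
vertex -3.232 1.802 -1.901
endloop
endfacet
facet normal 0.714 -0.697 -0.060
outer loop
vertex -3.232 1.802 -1.901
vertex -2.097 3.019 -2.533
vertex -2.709 2.289 -1.336
endloop
endfacet
facet normal -0.400 -0.478 0.782
outer loop
vertex -3.232 1.802 -1.901
vertex -2.709 2.289 -1.336
vertex -3.646 2.705 -1.561
endloop
endfacet
facet normal 0.401 0.477 -0.782
outer loop
vertex -2.097 3.019 -2.533
vertex -3.034 3.435 -2.759
vertex -2.279 3.819 -2.138
endloop
endfacet
facet normal 0.894 -0.017 0.447
outer loop
vertex -2.097 3.019 -2.533
vertex -2.279 3.819 -2.138
vertex -2.709 2.289 -1.336
endloop
endfacet
facet normal 0.894 -0.017 0.447
outer loop
vertex -2.709 2.289 -1.336
vertex -2.279 3.819 -2.138
vertex -2.891 3.09 -0.941
endloop
endfacet
facet normal -0.400 -0.477 0.783
outer loop
vertex -2.709 2.289 -1.336
vertex -2.891 3.09 -0.941
vertex -3.646 2.705 -1.561
endloop
endfacet

endsolid


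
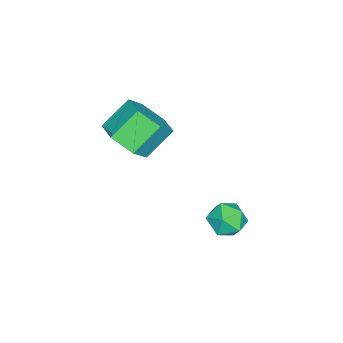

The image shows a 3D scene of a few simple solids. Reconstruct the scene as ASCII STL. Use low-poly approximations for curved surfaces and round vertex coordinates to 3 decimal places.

solid 
facet normal -0.622 0.690 0.370
outer loop
vertex -0.786 2.406 -3.306
vertex -1.178 1.794 -2.823
vertex -0.497 2.235 -2.5
endloop
endfacet
facet normal 0.009 0.979 0.204
outer loop
vertex -0.786 2.406 -3.306
vertex -0.497 2.235 -2.5
vertex 0.072 2.365 -3.149
endloop
endfacet
facet normal 0.131 0.862 -0.489
outer loop
vertex -0.786 2.406 -3.306
vertex 0.072 2.365 -3.149
vertex -0.257 2.005 -3.872
endloop
endfacet
facet normal -0.426 0.502 -0.753
outer loop
vertex -0.786 2.406 -3.306
vertex -0.257 2.005 -3.872
vertex -1.029 1.652 -3.671
endloop
endfacet
facet normal -0.891 0.395 -0.223
outer loop
vertex -0.786 2.406 -3.306
vertex -1.029 1.652 -3.671
vertex -1.178 1.794 -2.823
endloop
endfacet
facet normal 0.513 0.636 0.577
outer loop
vertex 0.072 2.365 -3.149
vertex -0.497 2.235 -2.5
vertex 0.209 1.728 -2.569
endloop
endfacet
facet normal -0.509 0.169 0.844
outer loop
vertex -0.497 2.235 -2.5
vertex -1.178 1.794 -2.823
vertex -0.563 1.375 -2.368
endloop
endfacet
facet normal -0.945 -0.307 -0.115
outer loop
vertex -1.178 1.794 -2.823
vertex -1.029 1.652 -3.671
vertex -0.892 1.015 -3.091
endloop
endfacet
facet normal -0.192 -0.135 -0.972
outer loop
vertex -1.029 1.652 -3.671
vertex -0.257 2.005 -3.872
vertex -0.323 1.145 -3.74
endloop
endfacet
facet normal 0.709 0.448 -0.545
outer loop
vertex -0.257 2.005 -3.872
vertex 0.072 2.365 -3.149
vertex 0.358 1.586 -3.417
endloop
endfacet
facet normal 0.426 -0.502 0.753
outer loop
vertex -0.034 0.974 -2.934
vertex 0.209 1.728 -2.569
vertex -0.563 1.375 -2.368
endloop
endfacet
facet normal -0.131 -0.862 0.489
outer loop
vertex -0.034 0.974 -2.934
vertex -0.563 1.375 -2.368
vertex -0.892 1.015 -3.091
endloop
endfacet
facet normal -0.009 -0.979 -0.204
outer loop
vertex -0.034 0.974 -2.934
vertex -0.892 1.015 -3.091
vertex -0.323 1.145 -3.74
endloop
endfacet
facet normal 0.622 -0.690 -0.370
outer loop
vertex -0.034 0.974 -2.934
vertex -0.323 1.145 -3.74
vertex 0.358 1.586 -3.417
endloop
endfacet
facet normal 0.891 -0.395 0.223
outer loop
vertex -0.034 0.974 -2.934
vertex 0.358 1.586 -3.417
vertex 0.209 1.728 -2.569
endloop
endfacet
facet normal 0.192 0.135 0.972
outer loop
vertex -0.563 1.375 -2.368
vertex 0.209 1.728 -2.569
vertex -0.497 2.235 -2.5
endloop
endfacet
facet normal -0.709 -0.448 0.545
outer loop
vertex -0.892 1.015 -3.091
vertex -0.563 1.375 -2.368
vertex -1.178 1.794 -2.823
endloop
endfacet
facet normal -0.513 -0.636 -0.577
outer loop
vertex -0.323 1.145 -3.74
vertex -0.892 1.015 -3.091
vertex -1.029 1.652 -3.671
endloop
endfacet
facet normal 0.509 -0.169 -0.844
outer loop
vertex 0.358 1.586 -3.417
vertex -0.323 1.145 -3.74
vertex -0.257 2.005 -3.872
endloop
endfacet
facet normal 0.945 0.307 0.115
outer loop
vertex 0.209 1.728 -2.569
vertex 0.358 1.586 -3.417
vertex 0.072 2.365 -3.149
endloop
endfacet
facet normal 0.588 -0.460 -0.665
outer loop
vertex 0.714 -1.612 0.811
vertex -0.091 -2.309 0.581
vertex 0.002 -1.379 0.02
endloop
endfacet
facet normal 0.476 0.862 -0.175
outer loop
vertex 0.714 -1.612 0.811
vertex 0.002 -1.379 0.02
vertex -0.203 -0.894 1.849
endloop
endfacet
facet normal 0.476 0.862 -0.175
outer loop
vertex -0.203 -0.894 1.849
vertex 0.002 -1.379 0.02
vertex -0.915 -0.661 1.058
endloop
endfacet
facet normal -0.588 0.461 0.665
outer loop
vertex -0.203 -0.894 1.849
vertex -0.915 -0.661 1.058
vertex -1.009 -1.591 1.619
endloop
endfacet
facet normal 0.587 -0.460 -0.666
outer loop
vertex 0.002 -1.379 0.02
vertex -0.091 -2.309 0.581
vertex -0.804 -2.075 -0.21
endloop
endfacet
facet normal -0.328 0.616 -0.716
outer loop
vertex 0.002 -1.379 0.02
vertex -0.804 -2.075 -0.21
vertex -0.915 -0.661 1.058
endloop
endfacet
facet normal -0.329 0.616 -0.716
outer loop
vertex -0.915 -0.661 1.058
vertex -0.804 -2.075 -0.21
vertex -1.721 -1.358 0.828
endloop
endfacet
facet normal -0.588 0.461 0.665
outer loop
vertex -0.915 -0.661 1.058
vertex -1.721 -1.358 0.828
vertex -1.009 -1.591 1.619
endloop
endfacet
facet normal 0.588 -0.460 -0.666
outer loop
vertex -0.804 -2.075 -0.21
vertex -0.091 -2.309 0.581
vertex -0.897 -3.006 0.351
endloop
endfacet
facet normal -0.804 -0.246 -0.541
outer loop
vertex -0.804 -2.075 -0.21
vertex -0.897 -3.006 0.351
vertex -1.721 -1.358 0.828
endloop
endfacet
facet normal -0.804 -0.246 -0.541
outer loop
vertex -1.721 -1.358 0.828
vertex -0.897 -3.006 0.351
vertex -1.814 -2.288 1.389
endloop
endfacet
facet normal -0.588 0.460 0.665
outer loop
vertex -1.721 -1.358 0.828
vertex -1.814 -2.288 1.389
vertex -1.009 -1.591 1.619
endloop
endfacet
facet normal 0.588 -0.461 -0.665
outer loop
vertex -0.897 -3.006 0.351
vertex -0.091 -2.309 0.581
vertex -0.185 -3.239 1.142
endloop
endfacet
facet normal -0.476 -0.862 0.175
outer loop
vertex -0.897 -3.006 0.351
vertex -0.185 -3.239 1.142
vertex -1.814 -2.288 1.389
endloop
endfacet
facet normal -0.476 -0.862 0.175
outer loop
vertex -1.814 -2.288 1.389
vertex -0.185 -3.239 1.142
vertex -1.102 -2.521 2.18
endloop
endfacet
facet normal -0.588 0.460 0.665
outer loop
vertex -1.814 -2.288 1.389
vertex -1.102 -2.521 2.18
vertex -1.009 -1.591 1.619
endloop
endfacet
facet normal 0.588 -0.461 -0.665
outer loop
vertex -0.185 -3.239 1.142
vertex -0.091 -2.309 0.581
vertex 0.621 -2.542 1.372
endloop
endfacet
facet normal 0.328 -0.616 0.716
outer loop
vertex -0.185 -3.239 1.142
vertex 0.621 -2.542 1.372
vertex -1.102 -2.521 2.18
endloop
endfacet
facet normal 0.328 -0.617 0.716
outer loop
vertex -1.102 -2.521 2.18
vertex 0.621 -2.542 1.372
vertex -0.296 -1.825 2.41
endloop
endfacet
facet normal -0.587 0.460 0.666
outer loop
vertex -1.102 -2.521 2.18
vertex -0.296 -1.825 2.41
vertex -1.009 -1.591 1.619
endloop
endfacet
facet normal 0.588 -0.460 -0.665
outer loop
vertex 0.621 -2.542 1.372
vertex -0.091 -2.309 0.581
vertex 0.714 -1.612 0.811
endloop
endfacet
facet normal 0.804 0.246 0.541
outer loop
vertex 0.621 -2.542 1.372
vertex 0.714 -1.612 0.811
vertex -0.296 -1.825 2.41
endloop
endfacet
facet normal 0.804 0.246 0.541
outer loop
vertex -0.296 -1.825 2.41
vertex 0.714 -1.612 0.811
vertex -0.203 -0.894 1.849
endloop
endfacet
facet normal -0.588 0.460 0.666
outer loop
vertex -0.296 -1.825 2.41
vertex -0.203 -0.894 1.849
vertex -1.009 -1.591 1.619
endloop
endfacet

endsolid


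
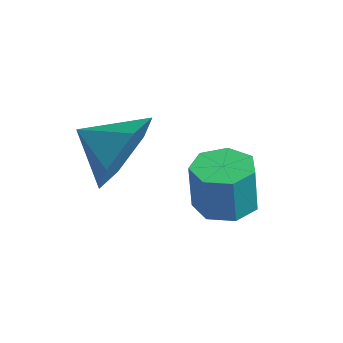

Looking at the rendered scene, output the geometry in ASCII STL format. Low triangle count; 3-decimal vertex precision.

solid 
facet normal 0.677 0.623 -0.392
outer loop
vertex 2.259 -0.005 -0.9
vertex 1.693 0.071 -1.758
vertex 1.539 0.728 -0.979
endloop
endfacet
facet normal -0.229 -0.121 0.966
outer loop
vertex 2.259 -0.005 -0.9
vertex 1.539 0.728 -0.979
vertex 0.907 -0.651 -1.302
endloop
endfacet
facet normal 0.677 0.623 -0.392
outer loop
vertex 1.539 0.728 -0.979
vertex 1.693 0.071 -1.758
vertex 0.973 0.804 -1.836
endloop
endfacet
facet normal -0.801 0.238 0.550
outer loop
vertex 1.539 0.728 -0.979
vertex 0.973 0.804 -1.836
vertex 0.907 -0.651 -1.302
endloop
endfacet
facet normal 0.677 0.623 -0.392
outer loop
vertex 0.973 0.804 -1.836
vertex 1.693 0.071 -1.758
vertex 1.127 0.147 -2.615
endloop
endfacet
facet normal -0.984 -0.020 -0.177
outer loop
vertex 0.973 0.804 -1.836
vertex 1.127 0.147 -2.615
vertex 0.907 -0.651 -1.302
endloop
endfacet
facet normal 0.677 0.622 -0.392
outer loop
vertex 1.127 0.147 -2.615
vertex 1.693 0.071 -1.758
vertex 1.846 -0.586 -2.536
endloop
endfacet
facet normal -0.596 -0.638 -0.487
outer loop
vertex 1.127 0.147 -2.615
vertex 1.846 -0.586 -2.536
vertex 0.907 -0.651 -1.302
endloop
endfacet
facet normal 0.677 0.622 -0.392
outer loop
vertex 1.846 -0.586 -2.536
vertex 1.693 0.071 -1.758
vertex 2.412 -0.662 -1.679
endloop
endfacet
facet normal -0.025 -0.997 -0.072
outer loop
vertex 1.846 -0.586 -2.536
vertex 2.412 -0.662 -1.679
vertex 0.907 -0.651 -1.302
endloop
endfacet
facet normal 0.678 0.622 -0.392
outer loop
vertex 2.412 -0.662 -1.679
vertex 1.693 0.071 -1.758
vertex 2.259 -0.005 -0.9
endloop
endfacet
facet normal 0.159 -0.739 0.655
outer loop
vertex 2.412 -0.662 -1.679
vertex 2.259 -0.005 -0.9
vertex 0.907 -0.651 -1.302
endloop
endfacet
facet normal -0.159 0.142 -0.977
outer loop
vertex 2.81 2.463 -3.429
vertex 2.289 2.01 -3.41
vertex 2.27 2.692 -3.308
endloop
endfacet
facet normal 0.402 0.913 0.068
outer loop
vertex 2.81 2.463 -3.429
vertex 2.27 2.692 -3.308
vertex 3.011 2.282 -2.188
endloop
endfacet
facet normal 0.404 0.912 0.067
outer loop
vertex 3.011 2.282 -2.188
vertex 2.27 2.692 -3.308
vertex 2.471 2.512 -2.067
endloop
endfacet
facet normal 0.158 -0.143 0.977
outer loop
vertex 3.011 2.282 -2.188
vertex 2.471 2.512 -2.067
vertex 2.491 1.83 -2.17
endloop
endfacet
facet normal -0.159 0.142 -0.977
outer loop
vertex 2.27 2.692 -3.308
vertex 2.289 2.01 -3.41
vertex 1.745 2.408 -3.264
endloop
endfacet
facet normal -0.453 0.869 0.199
outer loop
vertex 2.27 2.692 -3.308
vertex 1.745 2.408 -3.264
vertex 2.471 2.512 -2.067
endloop
endfacet
facet normal -0.453 0.869 0.199
outer loop
vertex 2.471 2.512 -2.067
vertex 1.745 2.408 -3.264
vertex 1.946 2.228 -2.023
endloop
endfacet
facet normal 0.159 -0.143 0.977
outer loop
vertex 2.471 2.512 -2.067
vertex 1.946 2.228 -2.023
vertex 2.491 1.83 -2.17
endloop
endfacet
facet normal -0.159 0.142 -0.977
outer loop
vertex 1.745 2.408 -3.264
vertex 2.289 2.01 -3.41
vertex 1.63 1.824 -3.33
endloop
endfacet
facet normal -0.969 0.170 0.182
outer loop
vertex 1.745 2.408 -3.264
vertex 1.63 1.824 -3.33
vertex 1.946 2.228 -2.023
endloop
endfacet
facet normal -0.969 0.170 0.182
outer loop
vertex 1.946 2.228 -2.023
vertex 1.63 1.824 -3.33
vertex 1.831 1.644 -2.09
endloop
endfacet
facet normal 0.159 -0.143 0.977
outer loop
vertex 1.946 2.228 -2.023
vertex 1.831 1.644 -2.09
vertex 2.491 1.83 -2.17
endloop
endfacet
facet normal -0.159 0.143 -0.977
outer loop
vertex 1.63 1.824 -3.33
vertex 2.289 2.01 -3.41
vertex 2.011 1.38 -3.457
endloop
endfacet
facet normal -0.755 -0.655 0.027
outer loop
vertex 1.63 1.824 -3.33
vertex 2.011 1.38 -3.457
vertex 1.831 1.644 -2.09
endloop
endfacet
facet normal -0.754 -0.656 0.028
outer loop
vertex 1.831 1.644 -2.09
vertex 2.011 1.38 -3.457
vertex 2.213 1.2 -2.216
endloop
endfacet
facet normal 0.158 -0.141 0.977
outer loop
vertex 1.831 1.644 -2.09
vertex 2.213 1.2 -2.216
vertex 2.491 1.83 -2.17
endloop
endfacet
facet normal -0.158 0.143 -0.977
outer loop
vertex 2.011 1.38 -3.457
vertex 2.289 2.01 -3.41
vertex 2.602 1.411 -3.548
endloop
endfacet
facet normal 0.029 -0.989 -0.148
outer loop
vertex 2.011 1.38 -3.457
vertex 2.602 1.411 -3.548
vertex 2.213 1.2 -2.216
endloop
endfacet
facet normal 0.027 -0.989 -0.149
outer loop
vertex 2.213 1.2 -2.216
vertex 2.602 1.411 -3.548
vertex 2.804 1.23 -2.308
endloop
endfacet
facet normal 0.159 -0.142 0.977
outer loop
vertex 2.213 1.2 -2.216
vertex 2.804 1.23 -2.308
vertex 2.491 1.83 -2.17
endloop
endfacet
facet normal -0.159 0.142 -0.977
outer loop
vertex 2.602 1.411 -3.548
vertex 2.289 2.01 -3.41
vertex 2.957 1.893 -3.536
endloop
endfacet
facet normal 0.789 -0.576 -0.213
outer loop
vertex 2.602 1.411 -3.548
vertex 2.957 1.893 -3.536
vertex 2.804 1.23 -2.308
endloop
endfacet
facet normal 0.790 -0.576 -0.212
outer loop
vertex 2.804 1.23 -2.308
vertex 2.957 1.893 -3.536
vertex 3.159 1.712 -2.295
endloop
endfacet
facet normal 0.158 -0.142 0.977
outer loop
vertex 2.804 1.23 -2.308
vertex 3.159 1.712 -2.295
vertex 2.491 1.83 -2.17
endloop
endfacet
facet normal -0.159 0.142 -0.977
outer loop
vertex 2.957 1.893 -3.536
vertex 2.289 2.01 -3.41
vertex 2.81 2.463 -3.429
endloop
endfacet
facet normal 0.956 0.268 -0.116
outer loop
vertex 2.957 1.893 -3.536
vertex 2.81 2.463 -3.429
vertex 3.159 1.712 -2.295
endloop
endfacet
facet normal 0.956 0.270 -0.115
outer loop
vertex 3.159 1.712 -2.295
vertex 2.81 2.463 -3.429
vertex 3.011 2.282 -2.188
endloop
endfacet
facet normal 0.158 -0.142 0.977
outer loop
vertex 3.159 1.712 -2.295
vertex 3.011 2.282 -2.188
vertex 2.491 1.83 -2.17
endloop
endfacet

endsolid


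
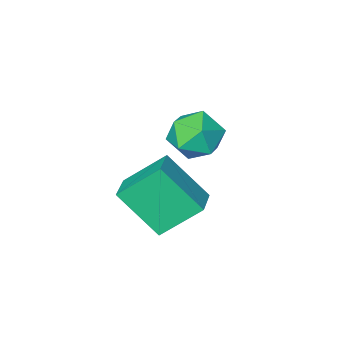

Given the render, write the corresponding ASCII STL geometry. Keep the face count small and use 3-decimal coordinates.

solid 
facet normal -0.617 -0.757 -0.216
outer loop
vertex 1.95 3.1 -0.703
vertex 1.211 4.065 -1.976
vertex 2.975 2.553 -1.713
endloop
endfacet
facet normal 0.420 -0.549 0.723
outer loop
vertex 3.629 3.355 -1.484
vertex 1.95 3.1 -0.703
vertex 2.975 2.553 -1.713
endloop
endfacet
facet normal -0.617 -0.757 -0.216
outer loop
vertex 2.975 2.553 -1.713
vertex 1.211 4.065 -1.976
vertex 2.237 3.518 -2.986
endloop
endfacet
facet normal 0.666 -0.356 -0.656
outer loop
vertex 2.237 3.518 -2.986
vertex 3.629 3.355 -1.484
vertex 2.975 2.553 -1.713
endloop
endfacet
facet normal -0.666 0.356 0.656
outer loop
vertex 1.95 3.1 -0.703
vertex 1.865 4.867 -1.747
vertex 1.211 4.065 -1.976
endloop
endfacet
facet normal 0.420 -0.548 0.723
outer loop
vertex 2.603 3.902 -0.474
vertex 1.95 3.1 -0.703
vertex 3.629 3.355 -1.484
endloop
endfacet
facet normal -0.666 0.355 0.656
outer loop
vertex 2.603 3.902 -0.474
vertex 1.865 4.867 -1.747
vertex 1.95 3.1 -0.703
endloop
endfacet
facet normal -0.419 0.549 -0.723
outer loop
vertex 1.211 4.065 -1.976
vertex 1.865 4.867 -1.747
vertex 2.237 3.518 -2.986
endloop
endfacet
facet normal 0.666 -0.355 -0.656
outer loop
vertex 2.89 4.32 -2.757
vertex 3.629 3.355 -1.484
vertex 2.237 3.518 -2.986
endloop
endfacet
facet normal -0.420 0.548 -0.723
outer loop
vertex 2.237 3.518 -2.986
vertex 1.865 4.867 -1.747
vertex 2.89 4.32 -2.757
endloop
endfacet
facet normal 0.616 0.757 0.216
outer loop
vertex 2.89 4.32 -2.757
vertex 2.603 3.902 -0.474
vertex 3.629 3.355 -1.484
endloop
endfacet
facet normal 0.617 0.757 0.216
outer loop
vertex 1.865 4.867 -1.747
vertex 2.603 3.902 -0.474
vertex 2.89 4.32 -2.757
endloop
endfacet
facet normal -0.855 -0.024 0.517
outer loop
vertex -0.751 1.678 -1.611
vertex -0.855 0.784 -1.825
vertex -0.398 1.027 -1.058
endloop
endfacet
facet normal -0.404 0.455 0.794
outer loop
vertex -0.751 1.678 -1.611
vertex -0.398 1.027 -1.058
vertex 0.091 1.789 -1.246
endloop
endfacet
facet normal -0.245 0.927 0.283
outer loop
vertex -0.751 1.678 -1.611
vertex 0.091 1.789 -1.246
vertex -0.064 2.018 -2.129
endloop
endfacet
facet normal -0.598 0.740 -0.308
outer loop
vertex -0.751 1.678 -1.611
vertex -0.064 2.018 -2.129
vertex -0.649 1.396 -2.487
endloop
endfacet
facet normal -0.975 0.152 -0.163
outer loop
vertex -0.751 1.678 -1.611
vertex -0.649 1.396 -2.487
vertex -0.855 0.784 -1.825
endloop
endfacet
facet normal 0.196 0.115 0.974
outer loop
vertex 0.091 1.789 -1.246
vertex -0.398 1.027 -1.058
vertex 0.509 0.964 -1.233
endloop
endfacet
facet normal -0.534 -0.661 0.527
outer loop
vertex -0.398 1.027 -1.058
vertex -0.855 0.784 -1.825
vertex -0.076 0.342 -1.591
endloop
endfacet
facet normal -0.726 -0.377 -0.575
outer loop
vertex -0.855 0.784 -1.825
vertex -0.649 1.396 -2.487
vertex -0.231 0.571 -2.474
endloop
endfacet
facet normal -0.116 0.575 -0.810
outer loop
vertex -0.649 1.396 -2.487
vertex -0.064 2.018 -2.129
vertex 0.258 1.333 -2.662
endloop
endfacet
facet normal 0.454 0.879 0.148
outer loop
vertex -0.064 2.018 -2.129
vertex 0.091 1.789 -1.246
vertex 0.715 1.576 -1.895
endloop
endfacet
facet normal 0.598 -0.740 0.308
outer loop
vertex 0.611 0.682 -2.109
vertex 0.509 0.964 -1.233
vertex -0.076 0.342 -1.591
endloop
endfacet
facet normal 0.245 -0.927 -0.283
outer loop
vertex 0.611 0.682 -2.109
vertex -0.076 0.342 -1.591
vertex -0.231 0.571 -2.474
endloop
endfacet
facet normal 0.404 -0.455 -0.794
outer loop
vertex 0.611 0.682 -2.109
vertex -0.231 0.571 -2.474
vertex 0.258 1.333 -2.662
endloop
endfacet
facet normal 0.855 0.024 -0.517
outer loop
vertex 0.611 0.682 -2.109
vertex 0.258 1.333 -2.662
vertex 0.715 1.576 -1.895
endloop
endfacet
facet normal 0.975 -0.152 0.163
outer loop
vertex 0.611 0.682 -2.109
vertex 0.715 1.576 -1.895
vertex 0.509 0.964 -1.233
endloop
endfacet
facet normal 0.116 -0.575 0.810
outer loop
vertex -0.076 0.342 -1.591
vertex 0.509 0.964 -1.233
vertex -0.398 1.027 -1.058
endloop
endfacet
facet normal -0.454 -0.879 -0.148
outer loop
vertex -0.231 0.571 -2.474
vertex -0.076 0.342 -1.591
vertex -0.855 0.784 -1.825
endloop
endfacet
facet normal -0.196 -0.115 -0.974
outer loop
vertex 0.258 1.333 -2.662
vertex -0.231 0.571 -2.474
vertex -0.649 1.396 -2.487
endloop
endfacet
facet normal 0.534 0.661 -0.527
outer loop
vertex 0.715 1.576 -1.895
vertex 0.258 1.333 -2.662
vertex -0.064 2.018 -2.129
endloop
endfacet
facet normal 0.726 0.377 0.575
outer loop
vertex 0.509 0.964 -1.233
vertex 0.715 1.576 -1.895
vertex 0.091 1.789 -1.246
endloop
endfacet

endsolid


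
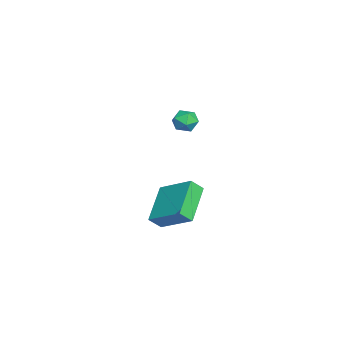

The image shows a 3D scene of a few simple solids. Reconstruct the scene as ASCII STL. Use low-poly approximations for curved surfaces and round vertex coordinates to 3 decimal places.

solid 
facet normal -0.302 0.166 0.939
outer loop
vertex -1.067 -0.815 2.112
vertex -0.987 -1.448 2.25
vertex -0.493 -1.031 2.335
endloop
endfacet
facet normal 0.020 0.743 0.669
outer loop
vertex -1.067 -0.815 2.112
vertex -0.493 -1.031 2.335
vertex -0.512 -0.595 1.851
endloop
endfacet
facet normal -0.334 0.939 0.080
outer loop
vertex -1.067 -0.815 2.112
vertex -0.512 -0.595 1.851
vertex -1.017 -0.742 1.466
endloop
endfacet
facet normal -0.876 0.482 -0.013
outer loop
vertex -1.067 -0.815 2.112
vertex -1.017 -0.742 1.466
vertex -1.311 -1.269 1.713
endloop
endfacet
facet normal -0.856 0.005 0.518
outer loop
vertex -1.067 -0.815 2.112
vertex -1.311 -1.269 1.713
vertex -0.987 -1.448 2.25
endloop
endfacet
facet normal 0.681 0.557 0.475
outer loop
vertex -0.512 -0.595 1.851
vertex -0.493 -1.031 2.335
vertex -0.089 -1.091 1.827
endloop
endfacet
facet normal 0.160 -0.376 0.913
outer loop
vertex -0.493 -1.031 2.335
vertex -0.987 -1.448 2.25
vertex -0.383 -1.618 2.074
endloop
endfacet
facet normal -0.735 -0.638 0.231
outer loop
vertex -0.987 -1.448 2.25
vertex -1.311 -1.269 1.713
vertex -0.888 -1.765 1.689
endloop
endfacet
facet normal -0.768 0.135 -0.626
outer loop
vertex -1.311 -1.269 1.713
vertex -1.017 -0.742 1.466
vertex -0.907 -1.329 1.205
endloop
endfacet
facet normal 0.108 0.874 -0.475
outer loop
vertex -1.017 -0.742 1.466
vertex -0.512 -0.595 1.851
vertex -0.413 -0.912 1.29
endloop
endfacet
facet normal 0.876 -0.482 0.013
outer loop
vertex -0.333 -1.545 1.428
vertex -0.089 -1.091 1.827
vertex -0.383 -1.618 2.074
endloop
endfacet
facet normal 0.334 -0.939 -0.080
outer loop
vertex -0.333 -1.545 1.428
vertex -0.383 -1.618 2.074
vertex -0.888 -1.765 1.689
endloop
endfacet
facet normal -0.020 -0.743 -0.669
outer loop
vertex -0.333 -1.545 1.428
vertex -0.888 -1.765 1.689
vertex -0.907 -1.329 1.205
endloop
endfacet
facet normal 0.302 -0.166 -0.939
outer loop
vertex -0.333 -1.545 1.428
vertex -0.907 -1.329 1.205
vertex -0.413 -0.912 1.29
endloop
endfacet
facet normal 0.856 -0.005 -0.518
outer loop
vertex -0.333 -1.545 1.428
vertex -0.413 -0.912 1.29
vertex -0.089 -1.091 1.827
endloop
endfacet
facet normal 0.768 -0.135 0.626
outer loop
vertex -0.383 -1.618 2.074
vertex -0.089 -1.091 1.827
vertex -0.493 -1.031 2.335
endloop
endfacet
facet normal -0.108 -0.874 0.475
outer loop
vertex -0.888 -1.765 1.689
vertex -0.383 -1.618 2.074
vertex -0.987 -1.448 2.25
endloop
endfacet
facet normal -0.681 -0.557 -0.475
outer loop
vertex -0.907 -1.329 1.205
vertex -0.888 -1.765 1.689
vertex -1.311 -1.269 1.713
endloop
endfacet
facet normal -0.160 0.376 -0.913
outer loop
vertex -0.413 -0.912 1.29
vertex -0.907 -1.329 1.205
vertex -1.017 -0.742 1.466
endloop
endfacet
facet normal 0.735 0.638 -0.231
outer loop
vertex -0.089 -1.091 1.827
vertex -0.413 -0.912 1.29
vertex -0.512 -0.595 1.851
endloop
endfacet
facet normal -0.445 -0.743 -0.499
outer loop
vertex -2.308 -2.421 -3.266
vertex -2.55 -1.889 -3.842
vertex -0.55 -2.765 -4.322
endloop
endfacet
facet normal 0.295 -0.649 0.702
outer loop
vertex 0.31 -1.331 -3.358
vertex -2.308 -2.421 -3.266
vertex -0.55 -2.765 -4.322
endloop
endfacet
facet normal -0.445 -0.743 -0.499
outer loop
vertex -0.55 -2.765 -4.322
vertex -2.55 -1.889 -3.842
vertex -0.791 -2.234 -4.898
endloop
endfacet
facet normal 0.846 -0.166 -0.507
outer loop
vertex -0.791 -2.234 -4.898
vertex 0.31 -1.331 -3.358
vertex -0.55 -2.765 -4.322
endloop
endfacet
facet normal -0.845 0.165 0.508
outer loop
vertex -2.308 -2.421 -3.266
vertex -1.69 -0.455 -2.878
vertex -2.55 -1.889 -3.842
endloop
endfacet
facet normal 0.295 -0.648 0.702
outer loop
vertex -1.449 -0.986 -2.302
vertex -2.308 -2.421 -3.266
vertex 0.31 -1.331 -3.358
endloop
endfacet
facet normal -0.846 0.166 0.507
outer loop
vertex -1.449 -0.986 -2.302
vertex -1.69 -0.455 -2.878
vertex -2.308 -2.421 -3.266
endloop
endfacet
facet normal -0.294 0.648 -0.702
outer loop
vertex -2.55 -1.889 -3.842
vertex -1.69 -0.455 -2.878
vertex -0.791 -2.234 -4.898
endloop
endfacet
facet normal 0.846 -0.165 -0.508
outer loop
vertex 0.068 -0.799 -3.934
vertex 0.31 -1.331 -3.358
vertex -0.791 -2.234 -4.898
endloop
endfacet
facet normal -0.295 0.648 -0.702
outer loop
vertex -0.791 -2.234 -4.898
vertex -1.69 -0.455 -2.878
vertex 0.068 -0.799 -3.934
endloop
endfacet
facet normal 0.445 0.743 0.499
outer loop
vertex 0.068 -0.799 -3.934
vertex -1.449 -0.986 -2.302
vertex 0.31 -1.331 -3.358
endloop
endfacet
facet normal 0.445 0.743 0.499
outer loop
vertex -1.69 -0.455 -2.878
vertex -1.449 -0.986 -2.302
vertex 0.068 -0.799 -3.934
endloop
endfacet

endsolid
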